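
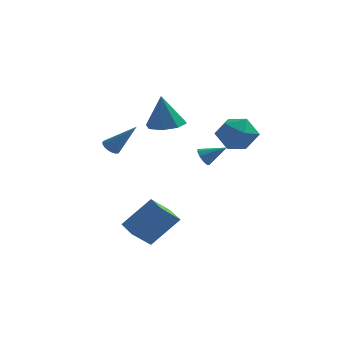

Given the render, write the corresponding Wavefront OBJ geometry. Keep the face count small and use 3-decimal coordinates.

v 1.479 2.139 0.507
v 1.736 2.412 0.038
v 2.661 2.241 1.213
v 1.584 2.673 0.254
v 1.392 2.729 0.567
v 1.234 2.56 0.856
v 1.169 2.23 1.012
v 1.223 1.865 0.975
v 1.375 1.604 0.76
v 1.567 1.548 0.447
v 1.725 1.717 0.158
v 1.79 2.047 0.001
v -1.001 -3.555 -2.711
v 0.33 -2.89 -1.173
v -1.7 -2.655 -2.496
v -0.369 -1.99 -0.957
v -0.231 -2.71 -3.743
v 1.1 -2.045 -2.204
v -0.93 -1.81 -3.527
v 0.401 -1.145 -1.989
v -2.93 0.509 1.484
v -2.616 0.176 1.179
v -1.59 0.371 3.016
v -2.53 0.399 1.124
v -2.523 0.643 1.14
v -2.597 0.86 1.224
v -2.737 1.008 1.36
v -2.915 1.058 1.52
v -3.096 0.998 1.674
v -3.245 0.842 1.789
v -3.331 0.619 1.845
v -3.338 0.375 1.829
v -3.264 0.158 1.745
v -3.124 0.01 1.609
v -2.946 -0.04 1.448
v -2.765 0.02 1.295
v 2.516 4.069 1.478
v 3.529 4.138 2.154
v 2.551 2.102 1.626
v 3.564 2.171 2.302
v 2.502 2.563 2.754
v 2.48 3.78 2.663
v 3.6 2.46 1.117
v 3.578 3.677 1.026
v 4.199 3.144 1.931
v 3.52 3.208 2.942
v 2.56 3.032 0.838
v 1.881 3.096 1.849
v -0.445 2.219 2.654
v 0.606 2.213 2.788
v -0.695 2.121 4.606
v 0.298 2.964 2.787
v -0.446 3.278 2.708
v -1.189 2.972 2.597
v -1.497 2.226 2.52
v -1.188 1.475 2.521
v -0.445 1.161 2.601
v 0.299 1.466 2.711
f 2 1 4
f 2 4 3
f 4 1 5
f 4 5 3
f 5 1 6
f 5 6 3
f 6 1 7
f 6 7 3
f 7 1 8
f 7 8 3
f 8 1 9
f 8 9 3
f 9 1 10
f 9 10 3
f 10 1 11
f 10 11 3
f 11 1 12
f 11 12 3
f 12 1 2
f 12 2 3
f 14 16 13
f 17 14 13
f 13 16 15
f 15 17 13
f 14 20 16
f 18 14 17
f 18 20 14
f 16 20 15
f 19 17 15
f 15 20 19
f 19 18 17
f 20 18 19
f 22 21 24
f 22 24 23
f 24 21 25
f 24 25 23
f 25 21 26
f 25 26 23
f 26 21 27
f 26 27 23
f 27 21 28
f 27 28 23
f 28 21 29
f 28 29 23
f 29 21 30
f 29 30 23
f 30 21 31
f 30 31 23
f 31 21 32
f 31 32 23
f 32 21 33
f 32 33 23
f 33 21 34
f 33 34 23
f 34 21 35
f 34 35 23
f 35 21 36
f 35 36 23
f 36 21 22
f 36 22 23
f 37 48 42
f 37 42 38
f 37 38 44
f 37 44 47
f 37 47 48
f 38 42 46
f 42 48 41
f 48 47 39
f 47 44 43
f 44 38 45
f 40 46 41
f 40 41 39
f 40 39 43
f 40 43 45
f 40 45 46
f 41 46 42
f 39 41 48
f 43 39 47
f 45 43 44
f 46 45 38
f 50 49 52
f 50 52 51
f 52 49 53
f 52 53 51
f 53 49 54
f 53 54 51
f 54 49 55
f 54 55 51
f 55 49 56
f 55 56 51
f 56 49 57
f 56 57 51
f 57 49 58
f 57 58 51
f 58 49 50
f 58 50 51



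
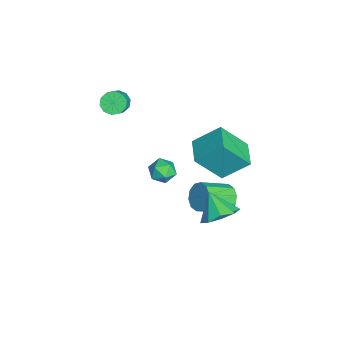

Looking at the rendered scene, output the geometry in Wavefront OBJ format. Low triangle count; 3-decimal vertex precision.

v 2.832 3.259 -1.272
v 3.65 3.301 -0.6
v 1.968 2.741 -0.188
v 3.288 3.929 -0.588
v 2.712 4.243 -0.897
v 2.192 4.097 -1.381
v 1.972 3.559 -1.814
v 2.154 2.881 -1.993
v 2.653 2.379 -1.835
v 3.236 2.29 -1.414
v 3.63 2.654 -0.926
v -0.127 3.767 -3.152
v 0.44 3.636 -3.758
v 1.014 2.203 -2.914
v 0.447 2.333 -2.308
v 0.659 3.937 -3.396
v 1.232 2.504 -2.552
v 0.577 4.173 -2.941
v 1.151 2.739 -2.096
v 0.227 4.254 -2.566
v 0.801 2.82 -1.722
v -0.258 4.148 -2.416
v 0.315 2.715 -1.571
v -0.694 3.897 -2.546
v -0.12 2.464 -1.702
v -0.912 3.596 -2.908
v -0.339 2.163 -2.064
v -0.831 3.361 -3.364
v -0.257 1.927 -2.519
v -0.481 3.28 -3.738
v 0.093 1.846 -2.894
v 0.005 3.385 -3.889
v 0.578 1.952 -3.044
v -0.933 2.054 0.931
v -0.91 3.459 2.088
v -1.095 3.425 -0.73
v -1.072 4.83 0.427
v 0.552 2.11 0.833
v 0.575 3.515 1.99
v 0.39 3.481 -0.828
v 0.413 4.886 0.329
v -2.394 -1.61 2.839
v -1.946 -1.708 2.336
v -0.859 -1.887 3.339
v -1.306 -1.79 3.841
v -1.958 -1.297 2.422
v -0.87 -1.476 3.424
v -2.135 -1.005 2.667
v -1.048 -1.185 3.669
v -2.412 -0.945 2.977
v -1.324 -1.124 3.98
v -2.681 -1.139 3.235
v -1.594 -1.318 4.238
v -2.841 -1.513 3.341
v -1.754 -1.692 4.344
v -2.83 -1.924 3.256
v -1.742 -2.103 4.258
v -2.652 -2.215 3.011
v -1.565 -2.395 4.013
v -2.376 -2.276 2.7
v -1.288 -2.455 3.703
v -2.106 -2.082 2.442
v -1.019 -2.261 3.445
v 1.55 0.881 0.925
v 2.051 1.187 1.402
v 1.589 -0.167 1.558
v 2.09 0.139 2.035
v 1.373 0.383 2.03
v 1.349 1.031 1.639
v 2.291 -0.011 1.321
v 2.267 0.637 0.93
v 2.509 0.636 1.648
v 1.941 0.88 2.086
v 1.699 0.14 0.874
v 1.131 0.384 1.312
f 2 1 4
f 2 4 3
f 4 1 5
f 4 5 3
f 5 1 6
f 5 6 3
f 6 1 7
f 6 7 3
f 7 1 8
f 7 8 3
f 8 1 9
f 8 9 3
f 9 1 10
f 9 10 3
f 10 1 11
f 10 11 3
f 11 1 2
f 11 2 3
f 13 12 16
f 13 16 14
f 14 16 17
f 14 17 15
f 16 12 18
f 16 18 17
f 17 18 19
f 17 19 15
f 18 12 20
f 18 20 19
f 19 20 21
f 19 21 15
f 20 12 22
f 20 22 21
f 21 22 23
f 21 23 15
f 22 12 24
f 22 24 23
f 23 24 25
f 23 25 15
f 24 12 26
f 24 26 25
f 25 26 27
f 25 27 15
f 26 12 28
f 26 28 27
f 27 28 29
f 27 29 15
f 28 12 30
f 28 30 29
f 29 30 31
f 29 31 15
f 30 12 32
f 30 32 31
f 31 32 33
f 31 33 15
f 32 12 13
f 32 13 33
f 33 13 14
f 33 14 15
f 35 37 34
f 38 35 34
f 34 37 36
f 36 38 34
f 35 41 37
f 39 35 38
f 39 41 35
f 37 41 36
f 40 38 36
f 36 41 40
f 40 39 38
f 41 39 40
f 43 42 46
f 43 46 44
f 44 46 47
f 44 47 45
f 46 42 48
f 46 48 47
f 47 48 49
f 47 49 45
f 48 42 50
f 48 50 49
f 49 50 51
f 49 51 45
f 50 42 52
f 50 52 51
f 51 52 53
f 51 53 45
f 52 42 54
f 52 54 53
f 53 54 55
f 53 55 45
f 54 42 56
f 54 56 55
f 55 56 57
f 55 57 45
f 56 42 58
f 56 58 57
f 57 58 59
f 57 59 45
f 58 42 60
f 58 60 59
f 59 60 61
f 59 61 45
f 60 42 62
f 60 62 61
f 61 62 63
f 61 63 45
f 62 42 43
f 62 43 63
f 63 43 44
f 63 44 45
f 64 75 69
f 64 69 65
f 64 65 71
f 64 71 74
f 64 74 75
f 65 69 73
f 69 75 68
f 75 74 66
f 74 71 70
f 71 65 72
f 67 73 68
f 67 68 66
f 67 66 70
f 67 70 72
f 67 72 73
f 68 73 69
f 66 68 75
f 70 66 74
f 72 70 71
f 73 72 65



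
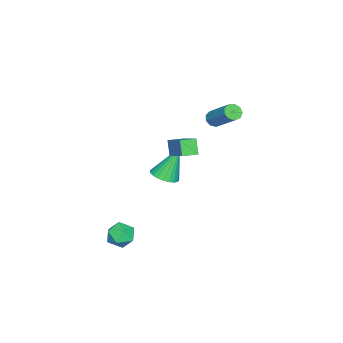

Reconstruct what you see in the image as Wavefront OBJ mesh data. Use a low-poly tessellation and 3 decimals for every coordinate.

v 1.808 -1.489 2.175
v 1.399 -1.778 2.994
v 1.23 -0.87 2.104
v 0.821 -1.159 2.923
v 2.899 -0.361 3.117
v 2.49 -0.65 3.936
v 2.321 0.258 3.046
v 1.912 -0.031 3.865
v -4.123 -1.472 1.432
v -3.675 -1.771 1.467
v -2.868 -0.407 2.783
v -3.317 -0.108 2.748
v -3.642 -1.526 1.193
v -2.836 -0.162 2.509
v -3.834 -1.255 1.03
v -3.028 0.109 2.346
v -4.162 -1.086 1.056
v -3.355 0.278 2.372
v -4.471 -1.098 1.257
v -3.665 0.266 2.574
v -4.618 -1.284 1.541
v -3.811 0.08 2.857
v -4.533 -1.559 1.773
v -3.726 -0.195 3.089
v -4.256 -1.793 1.846
v -3.45 -0.428 3.162
v -3.917 -1.876 1.725
v -3.111 -0.512 3.041
v 3.508 -3.266 -2.839
v 3.977 -3.456 -3.524
v 2.383 -3.744 -3.476
v 2.852 -3.934 -4.161
v 2.953 -4.375 -3.439
v 3.648 -4.08 -3.046
v 2.712 -3.12 -3.954
v 3.407 -2.825 -3.561
v 3.485 -3.366 -4.213
v 3.634 -4.142 -3.895
v 2.726 -3.058 -3.105
v 2.875 -3.834 -2.787
v -1.541 -3.229 -1.896
v -0.899 -2.706 -1.846
v -2.179 -2.631 0.036
v -1.125 -2.516 -1.979
v -1.415 -2.435 -2.1
v -1.723 -2.474 -2.189
v -2.004 -2.629 -2.234
v -2.215 -2.875 -2.228
v -2.323 -3.175 -2.17
v -2.312 -3.483 -2.071
v -2.183 -3.753 -1.945
v -1.957 -3.942 -1.812
v -1.668 -4.024 -1.691
v -1.359 -3.984 -1.602
v -1.078 -3.829 -1.557
v -0.868 -3.583 -1.564
v -0.76 -3.283 -1.621
v -0.771 -2.975 -1.72
f 2 4 1
f 5 2 1
f 1 4 3
f 3 5 1
f 2 8 4
f 6 2 5
f 6 8 2
f 4 8 3
f 7 5 3
f 3 8 7
f 7 6 5
f 8 6 7
f 10 9 13
f 10 13 11
f 11 13 14
f 11 14 12
f 13 9 15
f 13 15 14
f 14 15 16
f 14 16 12
f 15 9 17
f 15 17 16
f 16 17 18
f 16 18 12
f 17 9 19
f 17 19 18
f 18 19 20
f 18 20 12
f 19 9 21
f 19 21 20
f 20 21 22
f 20 22 12
f 21 9 23
f 21 23 22
f 22 23 24
f 22 24 12
f 23 9 25
f 23 25 24
f 24 25 26
f 24 26 12
f 25 9 27
f 25 27 26
f 26 27 28
f 26 28 12
f 27 9 10
f 27 10 28
f 28 10 11
f 28 11 12
f 29 40 34
f 29 34 30
f 29 30 36
f 29 36 39
f 29 39 40
f 30 34 38
f 34 40 33
f 40 39 31
f 39 36 35
f 36 30 37
f 32 38 33
f 32 33 31
f 32 31 35
f 32 35 37
f 32 37 38
f 33 38 34
f 31 33 40
f 35 31 39
f 37 35 36
f 38 37 30
f 42 41 44
f 42 44 43
f 44 41 45
f 44 45 43
f 45 41 46
f 45 46 43
f 46 41 47
f 46 47 43
f 47 41 48
f 47 48 43
f 48 41 49
f 48 49 43
f 49 41 50
f 49 50 43
f 50 41 51
f 50 51 43
f 51 41 52
f 51 52 43
f 52 41 53
f 52 53 43
f 53 41 54
f 53 54 43
f 54 41 55
f 54 55 43
f 55 41 56
f 55 56 43
f 56 41 57
f 56 57 43
f 57 41 58
f 57 58 43
f 58 41 42
f 58 42 43



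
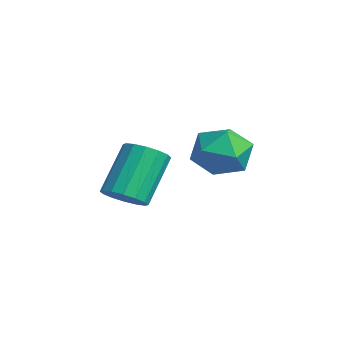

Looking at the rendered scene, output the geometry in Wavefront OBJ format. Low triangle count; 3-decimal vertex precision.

v -0.263 0.488 1.745
v 0.444 0.623 1.988
v -0.269 1.566 3.539
v -0.977 1.432 3.295
v 0.354 0.93 1.76
v -0.359 1.874 3.31
v 0.1 1.119 1.527
v -0.613 2.063 3.078
v -0.253 1.139 1.353
v -0.966 2.083 2.904
v -0.608 0.985 1.284
v -1.321 1.929 2.834
v -0.871 0.697 1.338
v -1.584 1.641 2.889
v -0.971 0.354 1.501
v -1.684 1.297 3.052
v -0.881 0.046 1.73
v -1.594 0.99 3.28
v -0.627 -0.143 1.962
v -1.34 0.801 3.513
v -0.274 -0.163 2.136
v -0.987 0.781 3.687
v 0.081 -0.009 2.206
v -0.632 0.935 3.756
v 0.344 0.279 2.151
v -0.369 1.223 3.702
v -1.98 4.445 3.504
v -1.062 4.861 3.137
v -1.758 3.059 2.483
v -0.84 3.475 2.116
v -0.907 3.133 3.131
v -1.043 3.99 3.761
v -1.777 3.93 1.859
v -1.913 4.787 2.489
v -0.936 4.543 2.12
v -0.399 4.051 2.906
v -2.421 3.869 2.714
v -1.884 3.377 3.5
f 2 1 5
f 2 5 3
f 3 5 6
f 3 6 4
f 5 1 7
f 5 7 6
f 6 7 8
f 6 8 4
f 7 1 9
f 7 9 8
f 8 9 10
f 8 10 4
f 9 1 11
f 9 11 10
f 10 11 12
f 10 12 4
f 11 1 13
f 11 13 12
f 12 13 14
f 12 14 4
f 13 1 15
f 13 15 14
f 14 15 16
f 14 16 4
f 15 1 17
f 15 17 16
f 16 17 18
f 16 18 4
f 17 1 19
f 17 19 18
f 18 19 20
f 18 20 4
f 19 1 21
f 19 21 20
f 20 21 22
f 20 22 4
f 21 1 23
f 21 23 22
f 22 23 24
f 22 24 4
f 23 1 25
f 23 25 24
f 24 25 26
f 24 26 4
f 25 1 2
f 25 2 26
f 26 2 3
f 26 3 4
f 27 38 32
f 27 32 28
f 27 28 34
f 27 34 37
f 27 37 38
f 28 32 36
f 32 38 31
f 38 37 29
f 37 34 33
f 34 28 35
f 30 36 31
f 30 31 29
f 30 29 33
f 30 33 35
f 30 35 36
f 31 36 32
f 29 31 38
f 33 29 37
f 35 33 34
f 36 35 28



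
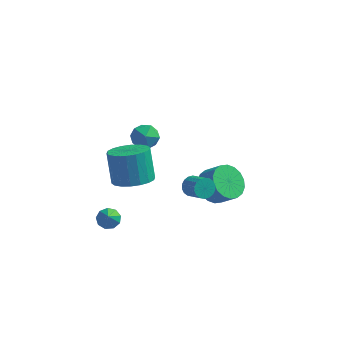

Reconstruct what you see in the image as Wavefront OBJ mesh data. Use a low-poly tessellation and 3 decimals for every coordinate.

v -0.67 -1.148 -2.122
v -0.042 -1.885 -1.667
v -0.501 -1.249 -0.003
v -1.13 -0.512 -0.458
v 0.253 -1.516 -1.727
v -0.206 -0.881 -0.062
v 0.366 -1.074 -1.864
v -0.094 -0.439 -0.2
v 0.273 -0.647 -2.053
v -0.187 -0.012 -0.389
v -0.007 -0.319 -2.256
v -0.466 0.317 -0.591
v -0.418 -0.155 -2.432
v -0.877 0.48 -0.767
v -0.879 -0.188 -2.546
v -1.338 0.448 -0.882
v -1.299 -0.411 -2.577
v -1.758 0.225 -0.913
v -1.594 -0.779 -2.518
v -2.053 -0.144 -0.853
v -1.706 -1.221 -2.38
v -2.166 -0.586 -0.716
v -1.613 -1.648 -2.191
v -2.073 -1.013 -0.527
v -1.334 -1.977 -1.989
v -1.793 -1.341 -0.324
v -0.923 -2.14 -1.813
v -1.382 -1.505 -0.148
v -0.462 -2.108 -1.698
v -0.921 -1.472 -0.034
v 3.05 -0.026 -2.513
v 3.738 -0.042 -3.253
v 4.578 -0.25 -2.466
v 3.89 -0.234 -1.727
v 3.731 0.391 -3.131
v 4.572 0.183 -2.344
v 3.59 0.741 -2.888
v 4.43 0.533 -2.101
v 3.341 0.939 -2.57
v 4.182 0.731 -1.783
v 3.035 0.946 -2.241
v 3.876 0.738 -1.454
v 2.732 0.761 -1.966
v 3.572 0.553 -1.179
v 2.491 0.419 -1.799
v 3.332 0.211 -1.012
v 2.362 -0.01 -1.774
v 3.202 -0.218 -0.987
v 2.368 -0.443 -1.896
v 3.209 -0.651 -1.109
v 2.51 -0.793 -2.139
v 3.35 -1.001 -1.352
v 2.758 -0.991 -2.457
v 3.599 -1.199 -1.67
v 3.064 -0.998 -2.786
v 3.905 -1.206 -1.999
v 3.368 -0.813 -3.061
v 4.208 -1.021 -2.274
v 3.608 -0.471 -3.228
v 4.449 -0.679 -2.441
v -1.294 -3.041 -3.627
v -0.708 -3.054 -3.795
v -1.086 -3.639 -2.853
v -0.773 -2.737 -3.531
v -1.083 -2.562 -3.313
v -1.491 -2.611 -3.241
v -1.807 -2.861 -3.35
v -1.883 -3.195 -3.588
v -1.683 -3.457 -3.844
v -1.301 -3.524 -3.999
v -0.916 -3.365 -3.979
v 2.32 -1.096 -1.761
v 2.7 -0.995 -2.215
v 3.499 -1.563 -1.673
v 3.12 -1.664 -1.219
v 2.741 -0.785 -2.055
v 3.54 -1.353 -1.514
v 2.699 -0.637 -1.837
v 3.498 -1.205 -1.296
v 2.582 -0.579 -1.604
v 3.381 -1.147 -1.063
v 2.413 -0.624 -1.402
v 3.212 -1.192 -0.861
v 2.226 -0.762 -1.271
v 3.025 -1.33 -0.73
v 2.058 -0.967 -1.237
v 2.857 -1.535 -0.696
v 1.941 -1.197 -1.307
v 2.74 -1.765 -0.765
v 1.9 -1.407 -1.466
v 2.699 -1.975 -0.925
v 1.942 -1.555 -1.684
v 2.741 -2.123 -1.143
v 2.059 -1.613 -1.917
v 2.858 -2.181 -1.376
v 2.228 -1.568 -2.119
v 3.027 -2.136 -1.578
v 2.415 -1.43 -2.25
v 3.214 -1.998 -1.709
v 2.583 -1.225 -2.284
v 3.382 -1.793 -1.743
v -2.02 4.445 -3.737
v -1.26 4.001 -3.817
v -2.32 3.719 -2.543
v -1.56 3.275 -2.623
v -1.55 4.135 -2.424
v -1.365 4.584 -3.161
v -2.215 3.136 -3.199
v -2.03 3.585 -3.936
v -1.381 3.192 -3.484
v -0.97 3.81 -3.005
v -2.61 3.91 -3.355
v -2.199 4.528 -2.876
f 2 1 5
f 2 5 3
f 3 5 6
f 3 6 4
f 5 1 7
f 5 7 6
f 6 7 8
f 6 8 4
f 7 1 9
f 7 9 8
f 8 9 10
f 8 10 4
f 9 1 11
f 9 11 10
f 10 11 12
f 10 12 4
f 11 1 13
f 11 13 12
f 12 13 14
f 12 14 4
f 13 1 15
f 13 15 14
f 14 15 16
f 14 16 4
f 15 1 17
f 15 17 16
f 16 17 18
f 16 18 4
f 17 1 19
f 17 19 18
f 18 19 20
f 18 20 4
f 19 1 21
f 19 21 20
f 20 21 22
f 20 22 4
f 21 1 23
f 21 23 22
f 22 23 24
f 22 24 4
f 23 1 25
f 23 25 24
f 24 25 26
f 24 26 4
f 25 1 27
f 25 27 26
f 26 27 28
f 26 28 4
f 27 1 29
f 27 29 28
f 28 29 30
f 28 30 4
f 29 1 2
f 29 2 30
f 30 2 3
f 30 3 4
f 32 31 35
f 32 35 33
f 33 35 36
f 33 36 34
f 35 31 37
f 35 37 36
f 36 37 38
f 36 38 34
f 37 31 39
f 37 39 38
f 38 39 40
f 38 40 34
f 39 31 41
f 39 41 40
f 40 41 42
f 40 42 34
f 41 31 43
f 41 43 42
f 42 43 44
f 42 44 34
f 43 31 45
f 43 45 44
f 44 45 46
f 44 46 34
f 45 31 47
f 45 47 46
f 46 47 48
f 46 48 34
f 47 31 49
f 47 49 48
f 48 49 50
f 48 50 34
f 49 31 51
f 49 51 50
f 50 51 52
f 50 52 34
f 51 31 53
f 51 53 52
f 52 53 54
f 52 54 34
f 53 31 55
f 53 55 54
f 54 55 56
f 54 56 34
f 55 31 57
f 55 57 56
f 56 57 58
f 56 58 34
f 57 31 59
f 57 59 58
f 58 59 60
f 58 60 34
f 59 31 32
f 59 32 60
f 60 32 33
f 60 33 34
f 62 61 64
f 62 64 63
f 64 61 65
f 64 65 63
f 65 61 66
f 65 66 63
f 66 61 67
f 66 67 63
f 67 61 68
f 67 68 63
f 68 61 69
f 68 69 63
f 69 61 70
f 69 70 63
f 70 61 71
f 70 71 63
f 71 61 62
f 71 62 63
f 73 72 76
f 73 76 74
f 74 76 77
f 74 77 75
f 76 72 78
f 76 78 77
f 77 78 79
f 77 79 75
f 78 72 80
f 78 80 79
f 79 80 81
f 79 81 75
f 80 72 82
f 80 82 81
f 81 82 83
f 81 83 75
f 82 72 84
f 82 84 83
f 83 84 85
f 83 85 75
f 84 72 86
f 84 86 85
f 85 86 87
f 85 87 75
f 86 72 88
f 86 88 87
f 87 88 89
f 87 89 75
f 88 72 90
f 88 90 89
f 89 90 91
f 89 91 75
f 90 72 92
f 90 92 91
f 91 92 93
f 91 93 75
f 92 72 94
f 92 94 93
f 93 94 95
f 93 95 75
f 94 72 96
f 94 96 95
f 95 96 97
f 95 97 75
f 96 72 98
f 96 98 97
f 97 98 99
f 97 99 75
f 98 72 100
f 98 100 99
f 99 100 101
f 99 101 75
f 100 72 73
f 100 73 101
f 101 73 74
f 101 74 75
f 102 113 107
f 102 107 103
f 102 103 109
f 102 109 112
f 102 112 113
f 103 107 111
f 107 113 106
f 113 112 104
f 112 109 108
f 109 103 110
f 105 111 106
f 105 106 104
f 105 104 108
f 105 108 110
f 105 110 111
f 106 111 107
f 104 106 113
f 108 104 112
f 110 108 109
f 111 110 103



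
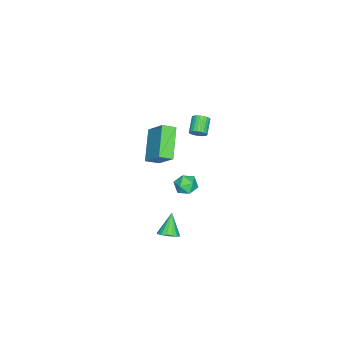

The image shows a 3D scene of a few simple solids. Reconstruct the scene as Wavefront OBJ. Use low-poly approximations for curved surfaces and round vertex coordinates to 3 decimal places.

v -3.457 -0.828 0.898
v -3.242 -0.586 1.331
v -4.188 -0.79 1.914
v -4.403 -1.032 1.482
v -3.336 -0.424 1.235
v -4.282 -0.628 1.819
v -3.449 -0.323 1.088
v -4.395 -0.527 1.672
v -3.562 -0.299 0.913
v -4.508 -0.503 1.496
v -3.66 -0.355 0.735
v -4.606 -0.559 1.318
v -3.727 -0.484 0.582
v -4.673 -0.688 1.165
v -3.752 -0.665 0.477
v -4.698 -0.869 1.06
v -3.733 -0.87 0.436
v -4.679 -1.074 1.019
v -3.672 -1.07 0.466
v -4.618 -1.274 1.049
v -3.578 -1.232 0.561
v -4.524 -1.436 1.145
v -3.465 -1.333 0.708
v -4.411 -1.537 1.292
v -3.352 -1.357 0.884
v -4.298 -1.561 1.467
v -3.254 -1.301 1.062
v -4.2 -1.505 1.645
v -3.187 -1.172 1.215
v -4.133 -1.376 1.798
v -3.162 -0.991 1.32
v -4.108 -1.195 1.903
v -3.181 -0.786 1.361
v -4.127 -0.99 1.944
v -1.129 -2.047 2.615
v -0.545 -0.948 3.916
v 0.55 -1.518 1.415
v 1.133 -0.419 2.716
v -0.673 -2.701 2.964
v -0.09 -1.602 4.265
v 1.005 -2.172 1.764
v 1.589 -1.073 3.065
v 4.186 0.593 -0.954
v 4.562 0.972 -0.601
v 3.314 0.427 0.154
v 4.363 1.166 -0.729
v 4.122 1.229 -0.909
v 3.897 1.146 -1.099
v 3.737 0.936 -1.255
v 3.68 0.649 -1.343
v 3.739 0.348 -1.342
v 3.901 0.104 -1.252
v 4.127 -0.029 -1.094
v 4.367 -0.018 -0.904
v 4.566 0.132 -0.725
v 4.677 0.388 -0.599
v 4.676 0.691 -0.554
v -1.767 -0.354 -1.45
v -1.409 0.047 -1.997
v -1.031 -1.327 -1.683
v -0.673 -0.926 -2.23
v -0.585 -0.733 -1.493
v -1.039 -0.131 -1.349
v -1.401 -1.149 -2.331
v -1.855 -0.547 -2.187
v -1.183 -0.444 -2.542
v -0.678 -0.186 -2.024
v -1.762 -1.094 -1.656
v -1.257 -0.836 -1.138
f 2 1 5
f 2 5 3
f 3 5 6
f 3 6 4
f 5 1 7
f 5 7 6
f 6 7 8
f 6 8 4
f 7 1 9
f 7 9 8
f 8 9 10
f 8 10 4
f 9 1 11
f 9 11 10
f 10 11 12
f 10 12 4
f 11 1 13
f 11 13 12
f 12 13 14
f 12 14 4
f 13 1 15
f 13 15 14
f 14 15 16
f 14 16 4
f 15 1 17
f 15 17 16
f 16 17 18
f 16 18 4
f 17 1 19
f 17 19 18
f 18 19 20
f 18 20 4
f 19 1 21
f 19 21 20
f 20 21 22
f 20 22 4
f 21 1 23
f 21 23 22
f 22 23 24
f 22 24 4
f 23 1 25
f 23 25 24
f 24 25 26
f 24 26 4
f 25 1 27
f 25 27 26
f 26 27 28
f 26 28 4
f 27 1 29
f 27 29 28
f 28 29 30
f 28 30 4
f 29 1 31
f 29 31 30
f 30 31 32
f 30 32 4
f 31 1 33
f 31 33 32
f 32 33 34
f 32 34 4
f 33 1 2
f 33 2 34
f 34 2 3
f 34 3 4
f 36 38 35
f 39 36 35
f 35 38 37
f 37 39 35
f 36 42 38
f 40 36 39
f 40 42 36
f 38 42 37
f 41 39 37
f 37 42 41
f 41 40 39
f 42 40 41
f 44 43 46
f 44 46 45
f 46 43 47
f 46 47 45
f 47 43 48
f 47 48 45
f 48 43 49
f 48 49 45
f 49 43 50
f 49 50 45
f 50 43 51
f 50 51 45
f 51 43 52
f 51 52 45
f 52 43 53
f 52 53 45
f 53 43 54
f 53 54 45
f 54 43 55
f 54 55 45
f 55 43 56
f 55 56 45
f 56 43 57
f 56 57 45
f 57 43 44
f 57 44 45
f 58 69 63
f 58 63 59
f 58 59 65
f 58 65 68
f 58 68 69
f 59 63 67
f 63 69 62
f 69 68 60
f 68 65 64
f 65 59 66
f 61 67 62
f 61 62 60
f 61 60 64
f 61 64 66
f 61 66 67
f 62 67 63
f 60 62 69
f 64 60 68
f 66 64 65
f 67 66 59



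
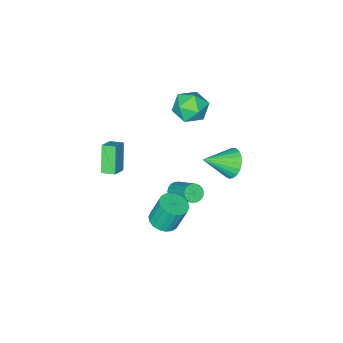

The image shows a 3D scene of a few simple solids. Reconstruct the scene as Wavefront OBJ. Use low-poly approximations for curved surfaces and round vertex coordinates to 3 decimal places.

v -0.723 3.623 1.438
v -0.21 3.673 0.605
v 0.783 2.897 2.322
v -0.133 4.036 0.773
v -0.159 4.328 1.057
v -0.282 4.497 1.406
v -0.481 4.516 1.761
v -0.722 4.38 2.06
v -0.963 4.113 2.252
v -1.163 3.762 2.303
v -1.286 3.386 2.205
v -1.312 3.051 1.974
v -1.236 2.815 1.65
v -1.071 2.719 1.29
v -0.846 2.779 0.956
v -0.6 2.985 0.705
v -0.375 3.301 0.581
v 3.87 3.116 -0.823
v 4.696 3.202 -0.64
v 4.296 3.629 0.966
v 3.47 3.544 0.783
v 4.599 3.549 -0.757
v 4.199 3.976 0.85
v 4.358 3.81 -0.886
v 3.958 4.237 0.721
v 4.02 3.934 -1.003
v 3.62 4.361 0.604
v 3.653 3.896 -1.085
v 3.253 4.323 0.522
v 3.328 3.703 -1.114
v 2.928 4.13 0.492
v 3.111 3.395 -1.086
v 2.711 3.822 0.52
v 3.044 3.031 -1.006
v 2.644 3.458 0.6
v 3.141 2.684 -0.89
v 2.741 3.111 0.717
v 3.382 2.423 -0.761
v 2.982 2.85 0.846
v 3.72 2.299 -0.644
v 3.32 2.726 0.963
v 4.087 2.337 -0.562
v 3.687 2.764 1.045
v 4.412 2.53 -0.532
v 4.012 2.957 1.074
v 4.629 2.838 -0.56
v 4.229 3.265 1.046
v -0.545 -0.532 -4.577
v 0.005 -0.752 -4.394
v 0.215 0.872 -3.079
v -0.335 1.092 -3.263
v 0.071 -0.588 -4.607
v 0.282 1.035 -3.292
v 0.016 -0.414 -4.813
v 0.227 1.21 -3.498
v -0.151 -0.263 -4.973
v 0.06 1.361 -3.658
v -0.395 -0.165 -5.054
v -0.185 1.459 -3.739
v -0.67 -0.14 -5.041
v -0.459 1.484 -3.726
v -0.92 -0.192 -4.937
v -0.709 1.431 -3.622
v -1.095 -0.312 -4.761
v -0.885 1.312 -3.446
v -1.162 -0.475 -4.548
v -0.951 1.148 -3.233
v -1.107 -0.65 -4.342
v -0.896 0.974 -3.027
v -0.94 -0.801 -4.182
v -0.729 0.823 -2.867
v -0.695 -0.899 -4.101
v -0.485 0.725 -2.786
v -0.421 -0.924 -4.114
v -0.21 0.7 -2.799
v -0.171 -0.871 -4.218
v 0.04 0.752 -2.903
v 0.929 -4.599 -1.823
v 1.841 -4.242 -1.239
v 0.533 -3.854 -1.659
v 1.444 -3.497 -1.075
v 1.656 -3.863 -3.405
v 2.567 -3.506 -2.821
v 1.259 -3.118 -3.241
v 2.171 -2.761 -2.657
v -3.47 -1.86 -0.073
v -2.852 -2.851 0.145
v -4.708 -2.869 -1.145
v -4.09 -3.86 -0.927
v -4.702 -3.337 -0.053
v -3.937 -2.713 0.609
v -3.623 -3.007 -1.609
v -2.858 -2.383 -0.947
v -2.946 -3.56 -0.804
v -3.613 -3.764 0.158
v -3.947 -1.956 -1.158
v -4.614 -2.16 -0.196
f 2 1 4
f 2 4 3
f 4 1 5
f 4 5 3
f 5 1 6
f 5 6 3
f 6 1 7
f 6 7 3
f 7 1 8
f 7 8 3
f 8 1 9
f 8 9 3
f 9 1 10
f 9 10 3
f 10 1 11
f 10 11 3
f 11 1 12
f 11 12 3
f 12 1 13
f 12 13 3
f 13 1 14
f 13 14 3
f 14 1 15
f 14 15 3
f 15 1 16
f 15 16 3
f 16 1 17
f 16 17 3
f 17 1 2
f 17 2 3
f 19 18 22
f 19 22 20
f 20 22 23
f 20 23 21
f 22 18 24
f 22 24 23
f 23 24 25
f 23 25 21
f 24 18 26
f 24 26 25
f 25 26 27
f 25 27 21
f 26 18 28
f 26 28 27
f 27 28 29
f 27 29 21
f 28 18 30
f 28 30 29
f 29 30 31
f 29 31 21
f 30 18 32
f 30 32 31
f 31 32 33
f 31 33 21
f 32 18 34
f 32 34 33
f 33 34 35
f 33 35 21
f 34 18 36
f 34 36 35
f 35 36 37
f 35 37 21
f 36 18 38
f 36 38 37
f 37 38 39
f 37 39 21
f 38 18 40
f 38 40 39
f 39 40 41
f 39 41 21
f 40 18 42
f 40 42 41
f 41 42 43
f 41 43 21
f 42 18 44
f 42 44 43
f 43 44 45
f 43 45 21
f 44 18 46
f 44 46 45
f 45 46 47
f 45 47 21
f 46 18 19
f 46 19 47
f 47 19 20
f 47 20 21
f 49 48 52
f 49 52 50
f 50 52 53
f 50 53 51
f 52 48 54
f 52 54 53
f 53 54 55
f 53 55 51
f 54 48 56
f 54 56 55
f 55 56 57
f 55 57 51
f 56 48 58
f 56 58 57
f 57 58 59
f 57 59 51
f 58 48 60
f 58 60 59
f 59 60 61
f 59 61 51
f 60 48 62
f 60 62 61
f 61 62 63
f 61 63 51
f 62 48 64
f 62 64 63
f 63 64 65
f 63 65 51
f 64 48 66
f 64 66 65
f 65 66 67
f 65 67 51
f 66 48 68
f 66 68 67
f 67 68 69
f 67 69 51
f 68 48 70
f 68 70 69
f 69 70 71
f 69 71 51
f 70 48 72
f 70 72 71
f 71 72 73
f 71 73 51
f 72 48 74
f 72 74 73
f 73 74 75
f 73 75 51
f 74 48 76
f 74 76 75
f 75 76 77
f 75 77 51
f 76 48 49
f 76 49 77
f 77 49 50
f 77 50 51
f 79 81 78
f 82 79 78
f 78 81 80
f 80 82 78
f 79 85 81
f 83 79 82
f 83 85 79
f 81 85 80
f 84 82 80
f 80 85 84
f 84 83 82
f 85 83 84
f 86 97 91
f 86 91 87
f 86 87 93
f 86 93 96
f 86 96 97
f 87 91 95
f 91 97 90
f 97 96 88
f 96 93 92
f 93 87 94
f 89 95 90
f 89 90 88
f 89 88 92
f 89 92 94
f 89 94 95
f 90 95 91
f 88 90 97
f 92 88 96
f 94 92 93
f 95 94 87



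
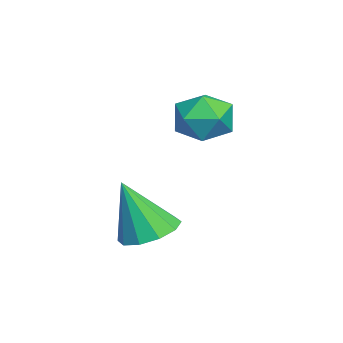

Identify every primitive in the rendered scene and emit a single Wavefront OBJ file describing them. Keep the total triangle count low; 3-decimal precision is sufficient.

v -2.376 1.121 3.773
v -1.596 0.86 3.55
v -2.924 0.02 3.15
v -2.144 -0.241 2.927
v -2.381 -0.257 3.745
v -2.042 0.424 4.13
v -2.478 0.456 2.57
v -2.139 1.137 2.955
v -1.66 0.449 2.806
v -1.6 0.008 3.533
v -2.92 0.872 3.167
v -2.86 0.431 3.894
v -0.05 -0.646 0.494
v 0.354 -0.004 0.748
v -0.01 -1.294 2.066
v -0.129 0.089 0.799
v -0.582 -0.099 0.734
v -0.832 -0.495 0.577
v -0.783 -0.95 0.388
v -0.455 -1.288 0.24
v 0.028 -1.382 0.189
v 0.481 -1.194 0.255
v 0.731 -0.797 0.412
v 0.682 -0.343 0.6
f 1 12 6
f 1 6 2
f 1 2 8
f 1 8 11
f 1 11 12
f 2 6 10
f 6 12 5
f 12 11 3
f 11 8 7
f 8 2 9
f 4 10 5
f 4 5 3
f 4 3 7
f 4 7 9
f 4 9 10
f 5 10 6
f 3 5 12
f 7 3 11
f 9 7 8
f 10 9 2
f 14 13 16
f 14 16 15
f 16 13 17
f 16 17 15
f 17 13 18
f 17 18 15
f 18 13 19
f 18 19 15
f 19 13 20
f 19 20 15
f 20 13 21
f 20 21 15
f 21 13 22
f 21 22 15
f 22 13 23
f 22 23 15
f 23 13 24
f 23 24 15
f 24 13 14
f 24 14 15



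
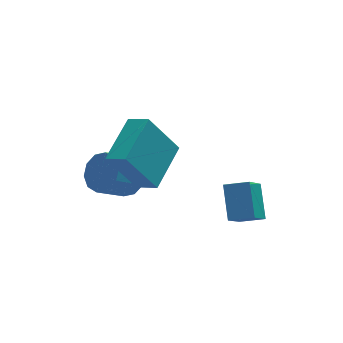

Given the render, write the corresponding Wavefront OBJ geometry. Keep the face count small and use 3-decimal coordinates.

v -0.784 -0.515 -4.331
v -0.287 -0.913 -3.881
v -1.258 -1.243 -3.099
v -1.756 -0.845 -3.549
v -0.308 -0.461 -3.716
v -1.279 -0.79 -2.934
v -0.51 -0.029 -3.786
v -1.482 -0.358 -3.004
v -0.818 0.217 -4.064
v -1.789 -0.112 -3.282
v -1.112 0.183 -4.444
v -2.084 -0.146 -3.662
v -1.282 -0.117 -4.781
v -2.253 -0.447 -3.999
v -1.261 -0.57 -4.946
v -2.232 -0.899 -4.164
v -1.058 -1.002 -4.876
v -2.03 -1.331 -4.094
v -0.751 -1.248 -4.598
v -1.722 -1.577 -3.816
v -0.456 -1.214 -4.218
v -1.428 -1.543 -3.436
v -1.965 -2.496 -1.246
v -1.44 -3.057 -0.883
v -0.887 -1.134 -0.702
v -0.362 -1.695 -0.339
v -0.998 -2.625 -2.841
v -0.473 -3.186 -2.478
v 0.08 -1.263 -2.297
v 0.605 -1.824 -1.934
v 1.588 -4.093 -3.842
v 1.716 -3.074 -2.981
v 2.21 -3.337 -4.829
v 2.338 -2.318 -3.968
v 2.362 -4.402 -3.592
v 2.49 -3.383 -2.731
v 2.984 -3.646 -4.579
v 3.112 -2.627 -3.718
f 2 1 5
f 2 5 3
f 3 5 6
f 3 6 4
f 5 1 7
f 5 7 6
f 6 7 8
f 6 8 4
f 7 1 9
f 7 9 8
f 8 9 10
f 8 10 4
f 9 1 11
f 9 11 10
f 10 11 12
f 10 12 4
f 11 1 13
f 11 13 12
f 12 13 14
f 12 14 4
f 13 1 15
f 13 15 14
f 14 15 16
f 14 16 4
f 15 1 17
f 15 17 16
f 16 17 18
f 16 18 4
f 17 1 19
f 17 19 18
f 18 19 20
f 18 20 4
f 19 1 21
f 19 21 20
f 20 21 22
f 20 22 4
f 21 1 2
f 21 2 22
f 22 2 3
f 22 3 4
f 24 26 23
f 27 24 23
f 23 26 25
f 25 27 23
f 24 30 26
f 28 24 27
f 28 30 24
f 26 30 25
f 29 27 25
f 25 30 29
f 29 28 27
f 30 28 29
f 32 34 31
f 35 32 31
f 31 34 33
f 33 35 31
f 32 38 34
f 36 32 35
f 36 38 32
f 34 38 33
f 37 35 33
f 33 38 37
f 37 36 35
f 38 36 37



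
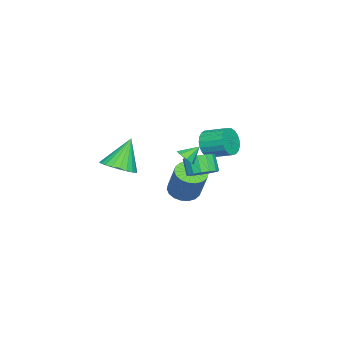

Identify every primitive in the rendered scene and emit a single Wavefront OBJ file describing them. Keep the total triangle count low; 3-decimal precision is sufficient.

v 3.623 -3.857 -0.615
v 4.492 -3.408 -0.26
v 2.717 -3.503 1.155
v 4.299 -3.09 -0.423
v 4.003 -2.889 -0.615
v 3.649 -2.836 -0.807
v 3.292 -2.938 -0.969
v 2.985 -3.18 -1.078
v 2.775 -3.525 -1.116
v 2.695 -3.921 -1.078
v 2.755 -4.307 -0.97
v 2.948 -4.625 -0.807
v 3.244 -4.826 -0.615
v 3.598 -4.879 -0.423
v 3.955 -4.777 -0.26
v 4.262 -4.535 -0.152
v 4.472 -4.19 -0.113
v 4.552 -3.794 -0.152
v -3.434 -1.599 -1.7
v -3.003 -1.341 -2.506
v -2.894 0.037 -2.006
v -3.326 -0.221 -1.2
v -3.383 -1.28 -2.593
v -3.275 0.099 -2.093
v -3.772 -1.273 -2.526
v -3.664 0.105 -2.026
v -4.103 -1.324 -2.316
v -3.995 0.055 -1.816
v -4.318 -1.421 -1.999
v -4.21 -0.043 -1.5
v -4.38 -1.55 -1.631
v -4.272 -0.172 -1.131
v -4.279 -1.687 -1.274
v -4.171 -0.309 -0.775
v -4.032 -1.809 -0.991
v -3.923 -0.43 -0.492
v -3.681 -1.894 -0.831
v -3.573 -0.516 -0.332
v -3.288 -1.929 -0.821
v -3.179 -0.551 -0.322
v -2.919 -1.907 -0.963
v -2.811 -0.528 -0.463
v -2.64 -1.831 -1.232
v -2.532 -0.453 -0.733
v -2.499 -1.715 -1.582
v -2.39 -0.337 -1.083
v -2.519 -1.58 -1.952
v -2.41 -0.201 -1.453
v -2.697 -1.447 -2.279
v -2.589 -0.069 -1.78
v -1.603 -2.294 -4.549
v -0.852 -2.856 -4.606
v -0.185 -2.148 -2.767
v -0.937 -1.586 -2.711
v -0.719 -2.504 -4.789
v -0.052 -1.796 -2.95
v -0.762 -2.111 -4.925
v -0.095 -1.403 -3.086
v -0.971 -1.754 -4.987
v -0.304 -1.046 -3.148
v -1.305 -1.503 -4.962
v -0.638 -0.796 -3.123
v -1.699 -1.41 -4.855
v -1.032 -0.702 -3.016
v -2.073 -1.491 -4.688
v -1.406 -0.784 -2.849
v -2.355 -1.732 -4.493
v -1.688 -1.024 -2.654
v -2.488 -2.084 -4.31
v -1.821 -1.376 -2.471
v -2.445 -2.477 -4.174
v -1.778 -1.769 -2.335
v -2.236 -2.834 -4.112
v -1.569 -2.126 -2.273
v -1.902 -3.084 -4.137
v -1.235 -2.377 -2.298
v -1.508 -3.178 -4.244
v -0.841 -2.47 -2.405
v -1.134 -3.096 -4.411
v -0.467 -2.389 -2.572
v 1.405 -0.025 -1.365
v 1.863 0.527 -0.89
v 1.393 0.117 0.04
v 0.935 -0.435 -0.435
v 1.486 0.743 -0.986
v 1.015 0.333 -0.056
v 1.087 0.753 -1.183
v 0.616 0.343 -0.253
v 0.774 0.555 -1.429
v 0.303 0.145 -0.499
v 0.629 0.201 -1.658
v 0.158 -0.208 -0.728
v 0.693 -0.213 -1.808
v 0.222 -0.623 -0.879
v 0.947 -0.577 -1.84
v 0.477 -0.987 -0.91
v 1.325 -0.793 -1.744
v 0.854 -1.203 -0.814
v 1.724 -0.803 -1.547
v 1.253 -1.213 -0.617
v 2.037 -0.605 -1.301
v 1.566 -1.015 -0.371
v 2.182 -0.252 -1.072
v 1.711 -0.661 -0.142
v 2.118 0.163 -0.921
v 1.647 -0.247 0.008
v 2.701 -0.503 0.289
v 3.121 -0.624 0.715
v 2.179 0.083 0.971
v 3.224 -0.243 0.465
v 3.02 -0.014 0.113
v 2.63 -0.072 -0.136
v 2.281 -0.382 -0.136
v 2.178 -0.764 0.113
v 2.382 -0.992 0.465
v 2.772 -0.934 0.715
f 2 1 4
f 2 4 3
f 4 1 5
f 4 5 3
f 5 1 6
f 5 6 3
f 6 1 7
f 6 7 3
f 7 1 8
f 7 8 3
f 8 1 9
f 8 9 3
f 9 1 10
f 9 10 3
f 10 1 11
f 10 11 3
f 11 1 12
f 11 12 3
f 12 1 13
f 12 13 3
f 13 1 14
f 13 14 3
f 14 1 15
f 14 15 3
f 15 1 16
f 15 16 3
f 16 1 17
f 16 17 3
f 17 1 18
f 17 18 3
f 18 1 2
f 18 2 3
f 20 19 23
f 20 23 21
f 21 23 24
f 21 24 22
f 23 19 25
f 23 25 24
f 24 25 26
f 24 26 22
f 25 19 27
f 25 27 26
f 26 27 28
f 26 28 22
f 27 19 29
f 27 29 28
f 28 29 30
f 28 30 22
f 29 19 31
f 29 31 30
f 30 31 32
f 30 32 22
f 31 19 33
f 31 33 32
f 32 33 34
f 32 34 22
f 33 19 35
f 33 35 34
f 34 35 36
f 34 36 22
f 35 19 37
f 35 37 36
f 36 37 38
f 36 38 22
f 37 19 39
f 37 39 38
f 38 39 40
f 38 40 22
f 39 19 41
f 39 41 40
f 40 41 42
f 40 42 22
f 41 19 43
f 41 43 42
f 42 43 44
f 42 44 22
f 43 19 45
f 43 45 44
f 44 45 46
f 44 46 22
f 45 19 47
f 45 47 46
f 46 47 48
f 46 48 22
f 47 19 49
f 47 49 48
f 48 49 50
f 48 50 22
f 49 19 20
f 49 20 50
f 50 20 21
f 50 21 22
f 52 51 55
f 52 55 53
f 53 55 56
f 53 56 54
f 55 51 57
f 55 57 56
f 56 57 58
f 56 58 54
f 57 51 59
f 57 59 58
f 58 59 60
f 58 60 54
f 59 51 61
f 59 61 60
f 60 61 62
f 60 62 54
f 61 51 63
f 61 63 62
f 62 63 64
f 62 64 54
f 63 51 65
f 63 65 64
f 64 65 66
f 64 66 54
f 65 51 67
f 65 67 66
f 66 67 68
f 66 68 54
f 67 51 69
f 67 69 68
f 68 69 70
f 68 70 54
f 69 51 71
f 69 71 70
f 70 71 72
f 70 72 54
f 71 51 73
f 71 73 72
f 72 73 74
f 72 74 54
f 73 51 75
f 73 75 74
f 74 75 76
f 74 76 54
f 75 51 77
f 75 77 76
f 76 77 78
f 76 78 54
f 77 51 79
f 77 79 78
f 78 79 80
f 78 80 54
f 79 51 52
f 79 52 80
f 80 52 53
f 80 53 54
f 82 81 85
f 82 85 83
f 83 85 86
f 83 86 84
f 85 81 87
f 85 87 86
f 86 87 88
f 86 88 84
f 87 81 89
f 87 89 88
f 88 89 90
f 88 90 84
f 89 81 91
f 89 91 90
f 90 91 92
f 90 92 84
f 91 81 93
f 91 93 92
f 92 93 94
f 92 94 84
f 93 81 95
f 93 95 94
f 94 95 96
f 94 96 84
f 95 81 97
f 95 97 96
f 96 97 98
f 96 98 84
f 97 81 99
f 97 99 98
f 98 99 100
f 98 100 84
f 99 81 101
f 99 101 100
f 100 101 102
f 100 102 84
f 101 81 103
f 101 103 102
f 102 103 104
f 102 104 84
f 103 81 105
f 103 105 104
f 104 105 106
f 104 106 84
f 105 81 82
f 105 82 106
f 106 82 83
f 106 83 84
f 108 107 110
f 108 110 109
f 110 107 111
f 110 111 109
f 111 107 112
f 111 112 109
f 112 107 113
f 112 113 109
f 113 107 114
f 113 114 109
f 114 107 115
f 114 115 109
f 115 107 116
f 115 116 109
f 116 107 108
f 116 108 109



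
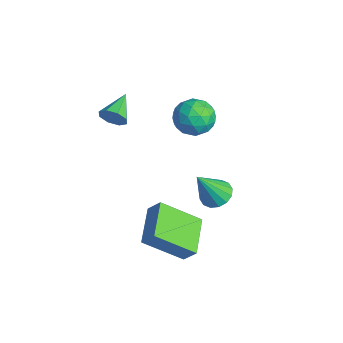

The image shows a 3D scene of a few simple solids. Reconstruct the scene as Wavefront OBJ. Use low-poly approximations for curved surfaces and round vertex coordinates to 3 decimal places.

v -3.815 3.682 1.297
v -2.933 3.887 1.426
v -3.707 2.593 2.294
v -2.825 2.798 2.423
v -3.475 3.376 2.705
v -3.542 4.049 2.089
v -3.098 2.431 1.631
v -3.165 3.104 1.015
v -2.49 3.114 1.632
v -2.723 3.699 2.296
v -3.917 2.781 1.424
v -4.15 3.366 2.088
v -3.384 3.88 1.274
v -3.256 2.6 2.446
v -3.638 2.94 2.612
v -3.12 3.061 2.687
v -3.742 3.975 1.664
v -3.223 4.096 1.74
v -3.542 3.796 2.491
v -3.417 2.384 1.98
v -2.898 2.505 2.056
v -3.52 3.419 1.033
v -3.002 3.54 1.108
v -3.098 2.684 1.229
v -2.605 3.546 1.471
v -2.541 2.906 2.057
v -2.702 2.69 1.591
v -2.741 3.086 1.229
v -2.742 3.89 1.861
v -2.678 3.25 2.447
v -3.06 3.59 2.613
v -3.1 3.985 2.251
v -2.481 3.436 1.982
v -3.962 3.23 1.273
v -3.898 2.59 1.859
v -3.54 2.495 1.469
v -3.58 2.89 1.107
v -4.099 3.574 1.663
v -4.035 2.934 2.249
v -3.899 3.394 2.491
v -3.938 3.79 2.129
v -4.159 3.044 1.738
v 1.768 0.942 -1.635
v 1.33 -0.552 -0.477
v 0.313 1.706 -1.199
v -0.125 0.212 -0.041
v 2.145 1.308 -1.019
v 1.707 -0.186 0.139
v 0.69 2.072 -0.583
v 0.252 0.578 0.575
v -2.442 -0.335 3.613
v -2.119 -0.239 4.109
v -3.358 0.495 4.047
v -2.014 0.054 3.772
v -2.159 0.119 3.341
v -2.47 -0.082 3.069
v -2.765 -0.431 3.116
v -2.87 -0.724 3.453
v -2.725 -0.789 3.884
v -2.414 -0.588 4.156
v -0.314 3.014 -0.229
v 0.343 2.882 -0.394
v -0.106 2.146 1.289
v 0.352 3.192 -0.218
v 0.183 3.455 -0.044
v -0.119 3.599 0.08
v -0.473 3.587 0.121
v -0.785 3.421 0.069
v -0.971 3.146 -0.063
v -0.98 2.835 -0.239
v -0.811 2.572 -0.413
v -0.509 2.428 -0.537
v -0.155 2.441 -0.578
v 0.157 2.607 -0.526
f 1 38 17
f 38 12 41
f 17 41 6
f 38 41 17
f 1 17 13
f 17 6 18
f 13 18 2
f 17 18 13
f 1 13 22
f 13 2 23
f 22 23 8
f 13 23 22
f 1 22 34
f 22 8 37
f 34 37 11
f 22 37 34
f 1 34 38
f 34 11 42
f 38 42 12
f 34 42 38
f 2 18 29
f 18 6 32
f 29 32 10
f 18 32 29
f 6 41 19
f 41 12 40
f 19 40 5
f 41 40 19
f 12 42 39
f 42 11 35
f 39 35 3
f 42 35 39
f 11 37 36
f 37 8 24
f 36 24 7
f 37 24 36
f 8 23 28
f 23 2 25
f 28 25 9
f 23 25 28
f 4 30 16
f 30 10 31
f 16 31 5
f 30 31 16
f 4 16 14
f 16 5 15
f 14 15 3
f 16 15 14
f 4 14 21
f 14 3 20
f 21 20 7
f 14 20 21
f 4 21 26
f 21 7 27
f 26 27 9
f 21 27 26
f 4 26 30
f 26 9 33
f 30 33 10
f 26 33 30
f 5 31 19
f 31 10 32
f 19 32 6
f 31 32 19
f 3 15 39
f 15 5 40
f 39 40 12
f 15 40 39
f 7 20 36
f 20 3 35
f 36 35 11
f 20 35 36
f 9 27 28
f 27 7 24
f 28 24 8
f 27 24 28
f 10 33 29
f 33 9 25
f 29 25 2
f 33 25 29
f 44 46 43
f 47 44 43
f 43 46 45
f 45 47 43
f 44 50 46
f 48 44 47
f 48 50 44
f 46 50 45
f 49 47 45
f 45 50 49
f 49 48 47
f 50 48 49
f 52 51 54
f 52 54 53
f 54 51 55
f 54 55 53
f 55 51 56
f 55 56 53
f 56 51 57
f 56 57 53
f 57 51 58
f 57 58 53
f 58 51 59
f 58 59 53
f 59 51 60
f 59 60 53
f 60 51 52
f 60 52 53
f 62 61 64
f 62 64 63
f 64 61 65
f 64 65 63
f 65 61 66
f 65 66 63
f 66 61 67
f 66 67 63
f 67 61 68
f 67 68 63
f 68 61 69
f 68 69 63
f 69 61 70
f 69 70 63
f 70 61 71
f 70 71 63
f 71 61 72
f 71 72 63
f 72 61 73
f 72 73 63
f 73 61 74
f 73 74 63
f 74 61 62
f 74 62 63



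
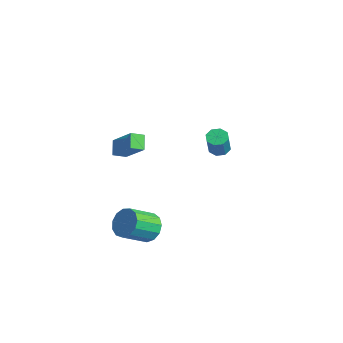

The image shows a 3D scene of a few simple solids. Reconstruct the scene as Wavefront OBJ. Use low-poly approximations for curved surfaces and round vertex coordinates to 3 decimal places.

v -1.676 3.414 -1.078
v -1.06 3.402 -1.315
v -0.548 2.914 0.041
v -1.164 2.926 0.278
v -1.18 3.848 -1.11
v -0.668 3.36 0.247
v -1.59 4.039 -0.886
v -1.078 3.551 0.471
v -2.051 3.865 -0.775
v -1.539 3.376 0.582
v -2.292 3.426 -0.841
v -1.78 2.938 0.515
v -2.172 2.98 -1.047
v -1.66 2.492 0.31
v -1.762 2.789 -1.271
v -1.25 2.301 0.086
v -1.301 2.964 -1.382
v -0.789 2.475 -0.025
v 0.204 -2.328 -4.376
v 1.09 -2.544 -4.706
v 1.103 -4.068 -3.674
v 0.216 -3.852 -3.344
v 1.162 -2.24 -4.257
v 1.175 -3.764 -3.226
v 0.93 -1.964 -3.847
v 0.943 -3.487 -2.815
v 0.468 -1.803 -3.604
v 0.48 -3.327 -2.572
v -0.079 -1.81 -3.606
v -0.066 -3.333 -2.575
v -0.536 -1.98 -3.853
v -0.523 -3.504 -2.821
v -0.758 -2.262 -4.266
v -0.745 -3.785 -3.234
v -0.675 -2.564 -4.713
v -0.662 -4.088 -3.682
v -0.313 -2.792 -5.054
v -0.3 -4.315 -4.022
v 0.213 -2.872 -5.179
v 0.226 -4.396 -4.147
v 0.736 -2.78 -5.049
v 0.749 -4.303 -4.018
v -0.875 -3.848 2.604
v 0.554 -3.587 3.904
v -0.721 -3.108 2.286
v 0.709 -2.847 3.586
v -0.229 -4.253 1.974
v 1.201 -3.992 3.274
v -0.074 -3.513 1.656
v 1.355 -3.252 2.956
f 2 1 5
f 2 5 3
f 3 5 6
f 3 6 4
f 5 1 7
f 5 7 6
f 6 7 8
f 6 8 4
f 7 1 9
f 7 9 8
f 8 9 10
f 8 10 4
f 9 1 11
f 9 11 10
f 10 11 12
f 10 12 4
f 11 1 13
f 11 13 12
f 12 13 14
f 12 14 4
f 13 1 15
f 13 15 14
f 14 15 16
f 14 16 4
f 15 1 17
f 15 17 16
f 16 17 18
f 16 18 4
f 17 1 2
f 17 2 18
f 18 2 3
f 18 3 4
f 20 19 23
f 20 23 21
f 21 23 24
f 21 24 22
f 23 19 25
f 23 25 24
f 24 25 26
f 24 26 22
f 25 19 27
f 25 27 26
f 26 27 28
f 26 28 22
f 27 19 29
f 27 29 28
f 28 29 30
f 28 30 22
f 29 19 31
f 29 31 30
f 30 31 32
f 30 32 22
f 31 19 33
f 31 33 32
f 32 33 34
f 32 34 22
f 33 19 35
f 33 35 34
f 34 35 36
f 34 36 22
f 35 19 37
f 35 37 36
f 36 37 38
f 36 38 22
f 37 19 39
f 37 39 38
f 38 39 40
f 38 40 22
f 39 19 41
f 39 41 40
f 40 41 42
f 40 42 22
f 41 19 20
f 41 20 42
f 42 20 21
f 42 21 22
f 44 46 43
f 47 44 43
f 43 46 45
f 45 47 43
f 44 50 46
f 48 44 47
f 48 50 44
f 46 50 45
f 49 47 45
f 45 50 49
f 49 48 47
f 50 48 49



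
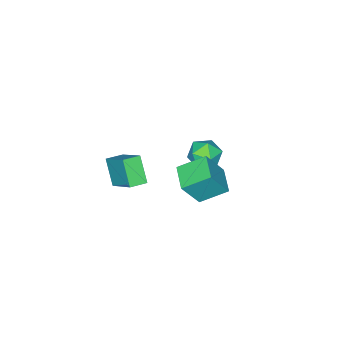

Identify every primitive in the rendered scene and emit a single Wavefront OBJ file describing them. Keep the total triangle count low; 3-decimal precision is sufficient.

v 2.989 0.656 0.119
v 2.473 -0.265 1.348
v 3.417 2.227 1.476
v 2.902 1.306 2.705
v 3.878 0.314 0.235
v 3.363 -0.607 1.464
v 4.307 1.885 1.592
v 3.791 0.964 2.821
v -2.056 0.642 -4.033
v -3.142 1.738 -3.146
v -1.066 1.822 -4.279
v -2.152 2.918 -3.392
v -1.108 0.202 -2.328
v -2.194 1.298 -1.441
v -0.118 1.382 -2.574
v -1.204 2.478 -1.687
v -3.403 1.022 -3.566
v -2.546 0.451 -3.414
v -4.294 -0.071 -2.646
v -3.437 -0.642 -2.494
v -3.523 0.296 -2.051
v -2.972 0.971 -2.62
v -3.868 -0.591 -3.44
v -3.317 0.084 -4.009
v -2.834 -0.546 -3.337
v -2.62 0.002 -2.478
v -4.22 0.378 -3.582
v -4.006 0.926 -2.723
f 2 4 1
f 5 2 1
f 1 4 3
f 3 5 1
f 2 8 4
f 6 2 5
f 6 8 2
f 4 8 3
f 7 5 3
f 3 8 7
f 7 6 5
f 8 6 7
f 10 12 9
f 13 10 9
f 9 12 11
f 11 13 9
f 10 16 12
f 14 10 13
f 14 16 10
f 12 16 11
f 15 13 11
f 11 16 15
f 15 14 13
f 16 14 15
f 17 28 22
f 17 22 18
f 17 18 24
f 17 24 27
f 17 27 28
f 18 22 26
f 22 28 21
f 28 27 19
f 27 24 23
f 24 18 25
f 20 26 21
f 20 21 19
f 20 19 23
f 20 23 25
f 20 25 26
f 21 26 22
f 19 21 28
f 23 19 27
f 25 23 24
f 26 25 18



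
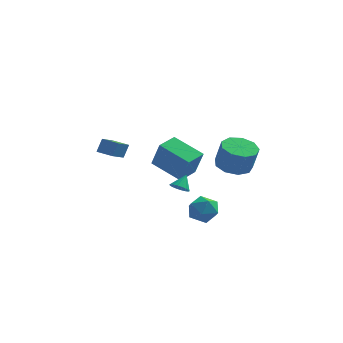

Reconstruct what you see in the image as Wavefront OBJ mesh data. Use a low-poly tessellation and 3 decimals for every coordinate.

v -4.353 0.426 -0.819
v -4.083 0.838 0.028
v -3.946 2.134 -1.778
v -3.676 2.545 -0.93
v -3.404 0.115 -0.97
v -3.134 0.526 -0.122
v -2.997 1.822 -1.928
v -2.727 2.234 -1.081
v -1.351 1.695 -2.248
v -0.828 1.227 -0.515
v -0.624 2.921 -2.137
v -0.101 2.453 -0.404
v 0.441 0.707 -3.056
v 0.964 0.239 -1.323
v 1.168 1.933 -2.945
v 1.691 1.465 -1.212
v 0.758 -2.99 -1.709
v 1.17 -3.392 -1.541
v 1.082 -2.35 -0.971
v 1.3 -3.247 -1.724
v 1.323 -3.051 -1.904
v 1.233 -2.843 -2.045
v 1.05 -2.664 -2.12
v 0.808 -2.55 -2.113
v 0.557 -2.523 -2.027
v 0.346 -2.588 -1.877
v 0.216 -2.733 -1.695
v 0.194 -2.929 -1.515
v 0.283 -3.138 -1.374
v 0.467 -3.317 -1.299
v 0.708 -3.431 -1.305
v 0.959 -3.458 -1.392
v 3.644 -1.696 -0.387
v 4.705 -1.505 -0.608
v 5.076 -1.773 0.946
v 4.016 -1.964 1.167
v 4.363 -0.863 -0.415
v 4.734 -1.132 1.139
v 3.684 -0.611 -0.209
v 4.056 -0.879 1.345
v 2.987 -0.866 -0.087
v 3.359 -1.135 1.467
v 2.597 -1.51 -0.105
v 2.969 -1.778 1.449
v 2.698 -2.24 -0.255
v 3.069 -2.509 1.299
v 3.241 -2.716 -0.467
v 3.612 -2.984 1.087
v 3.973 -2.714 -0.641
v 4.344 -2.983 0.913
v 4.551 -2.236 -0.697
v 4.922 -2.504 0.857
v 1.974 -3.415 -2.06
v 2.904 -3.484 -2.419
v 1.456 -4.436 -3.201
v 2.386 -4.505 -3.56
v 2.164 -4.899 -2.669
v 2.484 -4.268 -1.964
v 1.876 -3.652 -3.656
v 2.196 -3.021 -2.951
v 2.843 -3.631 -3.405
v 3.021 -4.402 -2.796
v 1.339 -3.518 -2.824
v 1.517 -4.289 -2.215
f 2 4 1
f 5 2 1
f 1 4 3
f 3 5 1
f 2 8 4
f 6 2 5
f 6 8 2
f 4 8 3
f 7 5 3
f 3 8 7
f 7 6 5
f 8 6 7
f 10 12 9
f 13 10 9
f 9 12 11
f 11 13 9
f 10 16 12
f 14 10 13
f 14 16 10
f 12 16 11
f 15 13 11
f 11 16 15
f 15 14 13
f 16 14 15
f 18 17 20
f 18 20 19
f 20 17 21
f 20 21 19
f 21 17 22
f 21 22 19
f 22 17 23
f 22 23 19
f 23 17 24
f 23 24 19
f 24 17 25
f 24 25 19
f 25 17 26
f 25 26 19
f 26 17 27
f 26 27 19
f 27 17 28
f 27 28 19
f 28 17 29
f 28 29 19
f 29 17 30
f 29 30 19
f 30 17 31
f 30 31 19
f 31 17 32
f 31 32 19
f 32 17 18
f 32 18 19
f 34 33 37
f 34 37 35
f 35 37 38
f 35 38 36
f 37 33 39
f 37 39 38
f 38 39 40
f 38 40 36
f 39 33 41
f 39 41 40
f 40 41 42
f 40 42 36
f 41 33 43
f 41 43 42
f 42 43 44
f 42 44 36
f 43 33 45
f 43 45 44
f 44 45 46
f 44 46 36
f 45 33 47
f 45 47 46
f 46 47 48
f 46 48 36
f 47 33 49
f 47 49 48
f 48 49 50
f 48 50 36
f 49 33 51
f 49 51 50
f 50 51 52
f 50 52 36
f 51 33 34
f 51 34 52
f 52 34 35
f 52 35 36
f 53 64 58
f 53 58 54
f 53 54 60
f 53 60 63
f 53 63 64
f 54 58 62
f 58 64 57
f 64 63 55
f 63 60 59
f 60 54 61
f 56 62 57
f 56 57 55
f 56 55 59
f 56 59 61
f 56 61 62
f 57 62 58
f 55 57 64
f 59 55 63
f 61 59 60
f 62 61 54



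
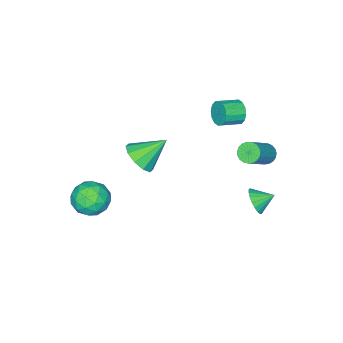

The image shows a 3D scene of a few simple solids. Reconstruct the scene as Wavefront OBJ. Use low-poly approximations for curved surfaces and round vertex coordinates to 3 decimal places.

v -3.547 3.294 0.628
v -3.117 3.325 0.128
v -1.543 3.497 1.493
v -1.973 3.466 1.992
v -3.179 3.589 0.166
v -1.605 3.762 1.531
v -3.305 3.803 0.284
v -1.731 3.975 1.649
v -3.472 3.928 0.462
v -1.899 4.101 1.826
v -3.653 3.944 0.668
v -2.079 4.116 2.033
v -3.815 3.847 0.867
v -2.241 4.02 2.232
v -3.931 3.655 1.025
v -2.357 3.827 2.39
v -3.98 3.4 1.114
v -2.407 3.572 2.479
v -3.955 3.127 1.119
v -2.381 3.299 2.484
v -3.859 2.883 1.039
v -2.285 3.055 2.404
v -3.709 2.709 0.888
v -2.135 2.882 2.253
v -3.531 2.637 0.692
v -1.957 2.809 2.057
v -3.356 2.679 0.485
v -1.782 2.851 1.849
v -3.213 2.826 0.302
v -1.64 2.999 1.667
v -3.129 3.055 0.176
v -1.555 3.227 1.541
v 1.388 -3.777 -3.421
v 1.883 -3.435 -4.434
v 3.117 -3.985 -2.646
v 3.612 -3.643 -3.659
v 3.011 -2.868 -3.006
v 1.943 -2.74 -3.485
v 3.057 -4.68 -3.595
v 1.989 -4.552 -4.074
v 2.914 -3.994 -4.541
v 2.886 -2.874 -4.177
v 2.114 -4.546 -2.903
v 2.086 -3.426 -2.539
v 1.484 -3.588 -3.995
v 3.516 -3.832 -3.085
v 3.163 -3.377 -2.701
v 3.454 -3.176 -3.296
v 1.519 -3.179 -3.438
v 1.81 -2.978 -4.033
v 2.473 -2.645 -3.194
v 3.19 -4.442 -3.047
v 3.481 -4.241 -3.642
v 1.546 -4.244 -3.784
v 1.837 -4.043 -4.379
v 2.527 -4.775 -3.886
v 2.381 -3.715 -4.654
v 3.397 -3.837 -4.198
v 3.071 -4.447 -4.161
v 2.443 -4.371 -4.442
v 2.364 -3.057 -4.44
v 3.38 -3.179 -3.985
v 3.028 -2.724 -3.601
v 2.4 -2.648 -3.882
v 2.971 -3.385 -4.503
v 1.62 -4.241 -3.095
v 2.636 -4.363 -2.64
v 2.6 -4.772 -3.198
v 1.972 -4.696 -3.479
v 1.603 -3.583 -2.882
v 2.619 -3.705 -2.426
v 2.557 -3.049 -2.638
v 1.929 -2.973 -2.919
v 2.029 -4.035 -2.577
v -2.748 3.397 -2.911
v -2.285 3.386 -2.198
v -3.472 4.103 -2.429
v -2.14 3.656 -2.375
v -2.101 3.88 -2.645
v -2.173 4.022 -2.96
v -2.345 4.055 -3.268
v -2.586 3.975 -3.513
v -2.855 3.795 -3.654
v -3.106 3.546 -3.667
v -3.295 3.272 -3.549
v -3.389 3.019 -3.321
v -3.372 2.831 -3.022
v -3.247 2.742 -2.703
v -3.036 2.766 -2.421
v -2.775 2.899 -2.223
v -2.51 3.118 -2.144
v 2.098 -0.45 1.942
v 2.731 0.399 1.993
v 0.902 0.37 3.138
v 2.306 0.492 1.503
v 1.801 0.226 1.181
v 1.41 -0.298 1.15
v 1.281 -0.881 1.421
v 1.465 -1.299 1.891
v 1.89 -1.393 2.38
v 2.395 -1.126 2.702
v 2.786 -0.602 2.734
v 2.914 -0.019 2.463
v -4.423 0.68 1.955
v -4.097 0.939 1.284
v -3.011 0.479 1.633
v -3.337 0.22 2.305
v -4.052 1.247 1.549
v -2.966 0.787 1.898
v -4.107 1.403 1.923
v -3.021 0.944 2.272
v -4.246 1.365 2.306
v -3.16 0.906 2.655
v -4.432 1.144 2.594
v -3.346 0.684 2.944
v -4.617 0.798 2.712
v -3.53 0.339 3.062
v -4.749 0.421 2.627
v -3.663 -0.039 2.976
v -4.794 0.113 2.362
v -3.708 -0.347 2.711
v -4.739 -0.044 1.988
v -3.653 -0.503 2.337
v -4.6 -0.006 1.605
v -3.514 -0.465 1.954
v -4.414 0.216 1.316
v -3.328 -0.244 1.666
v -4.23 0.561 1.198
v -3.143 0.102 1.548
f 2 1 5
f 2 5 3
f 3 5 6
f 3 6 4
f 5 1 7
f 5 7 6
f 6 7 8
f 6 8 4
f 7 1 9
f 7 9 8
f 8 9 10
f 8 10 4
f 9 1 11
f 9 11 10
f 10 11 12
f 10 12 4
f 11 1 13
f 11 13 12
f 12 13 14
f 12 14 4
f 13 1 15
f 13 15 14
f 14 15 16
f 14 16 4
f 15 1 17
f 15 17 16
f 16 17 18
f 16 18 4
f 17 1 19
f 17 19 18
f 18 19 20
f 18 20 4
f 19 1 21
f 19 21 20
f 20 21 22
f 20 22 4
f 21 1 23
f 21 23 22
f 22 23 24
f 22 24 4
f 23 1 25
f 23 25 24
f 24 25 26
f 24 26 4
f 25 1 27
f 25 27 26
f 26 27 28
f 26 28 4
f 27 1 29
f 27 29 28
f 28 29 30
f 28 30 4
f 29 1 31
f 29 31 30
f 30 31 32
f 30 32 4
f 31 1 2
f 31 2 32
f 32 2 3
f 32 3 4
f 33 70 49
f 70 44 73
f 49 73 38
f 70 73 49
f 33 49 45
f 49 38 50
f 45 50 34
f 49 50 45
f 33 45 54
f 45 34 55
f 54 55 40
f 45 55 54
f 33 54 66
f 54 40 69
f 66 69 43
f 54 69 66
f 33 66 70
f 66 43 74
f 70 74 44
f 66 74 70
f 34 50 61
f 50 38 64
f 61 64 42
f 50 64 61
f 38 73 51
f 73 44 72
f 51 72 37
f 73 72 51
f 44 74 71
f 74 43 67
f 71 67 35
f 74 67 71
f 43 69 68
f 69 40 56
f 68 56 39
f 69 56 68
f 40 55 60
f 55 34 57
f 60 57 41
f 55 57 60
f 36 62 48
f 62 42 63
f 48 63 37
f 62 63 48
f 36 48 46
f 48 37 47
f 46 47 35
f 48 47 46
f 36 46 53
f 46 35 52
f 53 52 39
f 46 52 53
f 36 53 58
f 53 39 59
f 58 59 41
f 53 59 58
f 36 58 62
f 58 41 65
f 62 65 42
f 58 65 62
f 37 63 51
f 63 42 64
f 51 64 38
f 63 64 51
f 35 47 71
f 47 37 72
f 71 72 44
f 47 72 71
f 39 52 68
f 52 35 67
f 68 67 43
f 52 67 68
f 41 59 60
f 59 39 56
f 60 56 40
f 59 56 60
f 42 65 61
f 65 41 57
f 61 57 34
f 65 57 61
f 76 75 78
f 76 78 77
f 78 75 79
f 78 79 77
f 79 75 80
f 79 80 77
f 80 75 81
f 80 81 77
f 81 75 82
f 81 82 77
f 82 75 83
f 82 83 77
f 83 75 84
f 83 84 77
f 84 75 85
f 84 85 77
f 85 75 86
f 85 86 77
f 86 75 87
f 86 87 77
f 87 75 88
f 87 88 77
f 88 75 89
f 88 89 77
f 89 75 90
f 89 90 77
f 90 75 91
f 90 91 77
f 91 75 76
f 91 76 77
f 93 92 95
f 93 95 94
f 95 92 96
f 95 96 94
f 96 92 97
f 96 97 94
f 97 92 98
f 97 98 94
f 98 92 99
f 98 99 94
f 99 92 100
f 99 100 94
f 100 92 101
f 100 101 94
f 101 92 102
f 101 102 94
f 102 92 103
f 102 103 94
f 103 92 93
f 103 93 94
f 105 104 108
f 105 108 106
f 106 108 109
f 106 109 107
f 108 104 110
f 108 110 109
f 109 110 111
f 109 111 107
f 110 104 112
f 110 112 111
f 111 112 113
f 111 113 107
f 112 104 114
f 112 114 113
f 113 114 115
f 113 115 107
f 114 104 116
f 114 116 115
f 115 116 117
f 115 117 107
f 116 104 118
f 116 118 117
f 117 118 119
f 117 119 107
f 118 104 120
f 118 120 119
f 119 120 121
f 119 121 107
f 120 104 122
f 120 122 121
f 121 122 123
f 121 123 107
f 122 104 124
f 122 124 123
f 123 124 125
f 123 125 107
f 124 104 126
f 124 126 125
f 125 126 127
f 125 127 107
f 126 104 128
f 126 128 127
f 127 128 129
f 127 129 107
f 128 104 105
f 128 105 129
f 129 105 106
f 129 106 107



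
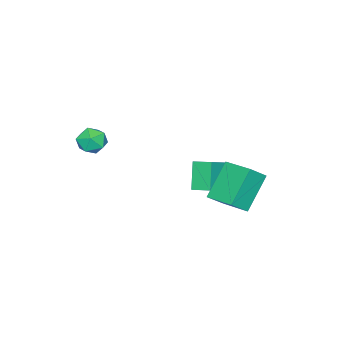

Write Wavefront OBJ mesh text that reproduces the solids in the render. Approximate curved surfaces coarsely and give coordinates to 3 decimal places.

v 2.826 -3.497 0.45
v 3.449 -3.275 0.574
v 3.131 -4.505 0.726
v 3.754 -4.283 0.85
v 3.245 -4.102 1.252
v 3.057 -3.479 1.082
v 3.523 -4.301 0.218
v 3.335 -3.678 0.048
v 3.88 -3.772 0.431
v 3.708 -3.649 1.07
v 2.872 -4.131 0.23
v 2.7 -4.008 0.869
v -2.426 -2.295 -3.184
v -1.331 -2.405 -2.57
v -2.477 -1.461 -2.944
v -1.383 -1.57 -2.33
v -1.757 -1.93 -4.31
v -0.663 -2.039 -3.696
v -1.809 -1.095 -4.07
v -0.714 -1.205 -3.456
v -1.933 -0.535 -2.617
v -1.237 -0.847 -1.955
v -1.587 0.777 -2.364
v -0.891 0.465 -1.702
v -0.689 -0.605 -3.958
v 0.007 -0.917 -3.296
v -0.343 0.707 -3.705
v 0.353 0.395 -3.043
f 1 12 6
f 1 6 2
f 1 2 8
f 1 8 11
f 1 11 12
f 2 6 10
f 6 12 5
f 12 11 3
f 11 8 7
f 8 2 9
f 4 10 5
f 4 5 3
f 4 3 7
f 4 7 9
f 4 9 10
f 5 10 6
f 3 5 12
f 7 3 11
f 9 7 8
f 10 9 2
f 14 16 13
f 17 14 13
f 13 16 15
f 15 17 13
f 14 20 16
f 18 14 17
f 18 20 14
f 16 20 15
f 19 17 15
f 15 20 19
f 19 18 17
f 20 18 19
f 22 24 21
f 25 22 21
f 21 24 23
f 23 25 21
f 22 28 24
f 26 22 25
f 26 28 22
f 24 28 23
f 27 25 23
f 23 28 27
f 27 26 25
f 28 26 27



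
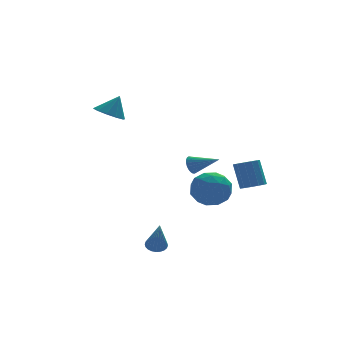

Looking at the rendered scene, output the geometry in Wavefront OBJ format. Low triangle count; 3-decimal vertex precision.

v 1.209 -3.039 -0.087
v 1.875 -2.858 -0.092
v 1.717 -2.24 1.343
v 1.051 -2.421 1.347
v 1.678 -2.558 -0.243
v 1.521 -1.94 1.192
v 1.333 -2.411 -0.344
v 1.176 -1.793 1.091
v 0.948 -2.463 -0.364
v 0.791 -1.845 1.071
v 0.646 -2.698 -0.296
v 0.489 -2.08 1.139
v 0.523 -3.041 -0.162
v 0.365 -2.423 1.273
v 0.617 -3.384 -0.004
v 0.46 -2.766 1.431
v 0.899 -3.617 0.127
v 0.742 -2.999 1.562
v 1.279 -3.666 0.191
v 1.122 -3.049 1.625
v 1.637 -3.517 0.165
v 1.48 -2.899 1.6
v 1.859 -3.216 0.06
v 1.702 -2.598 1.495
v -1.468 -1.753 -0.652
v -0.639 -1.465 0.068
v -0.961 -3.515 -0.528
v -0.132 -3.227 0.192
v -1.218 -3.15 0.516
v -1.531 -2.061 0.439
v -0.069 -2.919 -0.899
v -0.382 -1.83 -0.976
v 0.226 -2.185 -0.085
v -0.484 -2.328 0.79
v -1.116 -2.652 -1.25
v -1.826 -2.795 -0.375
v -1.098 -1.454 -0.303
v -0.502 -3.526 -0.157
v -1.141 -3.481 0.033
v -0.653 -3.311 0.456
v -1.622 -1.805 -0.084
v -1.135 -1.635 0.339
v -1.475 -2.626 0.602
v -0.465 -3.345 -0.799
v 0.022 -3.175 -0.376
v -0.947 -1.669 -0.916
v -0.459 -1.499 -0.493
v -0.125 -2.354 -1.062
v -0.102 -1.708 0.031
v 0.195 -2.744 0.103
v 0.233 -2.563 -0.538
v 0.049 -1.923 -0.583
v -0.519 -1.792 0.545
v -0.222 -2.828 0.617
v -0.86 -2.783 0.808
v -1.044 -2.142 0.763
v -0.011 -2.215 0.455
v -1.378 -2.152 -1.077
v -1.081 -3.188 -1.005
v -0.556 -2.838 -1.223
v -0.74 -2.197 -1.268
v -1.795 -2.236 -0.563
v -1.498 -3.272 -0.491
v -1.649 -3.057 0.123
v -1.833 -2.417 0.078
v -1.589 -2.765 -0.915
v 0.483 4.365 -1.227
v 0.837 4.506 -1.703
v 1.697 3.395 -0.613
v 0.896 4.678 -1.549
v 0.892 4.801 -1.346
v 0.826 4.859 -1.124
v 0.708 4.841 -0.919
v 0.556 4.751 -0.76
v 0.392 4.602 -0.672
v 0.242 4.416 -0.669
v 0.129 4.224 -0.751
v 0.07 4.052 -0.905
v 0.074 3.928 -1.108
v 0.14 3.871 -1.329
v 0.259 3.889 -1.535
v 0.411 3.979 -1.694
v 0.575 4.128 -1.782
v 0.724 4.313 -1.785
v -3.645 -2.506 -3.707
v -3.202 -2.833 -3.854
v -3.755 -3.434 -1.973
v -3.099 -2.662 -3.756
v -3.079 -2.467 -3.65
v -3.145 -2.278 -3.553
v -3.288 -2.124 -3.48
v -3.485 -2.028 -3.441
v -3.706 -2.005 -3.442
v -3.918 -2.057 -3.484
v -4.088 -2.179 -3.56
v -4.191 -2.35 -3.658
v -4.211 -2.544 -3.764
v -4.145 -2.733 -3.86
v -4.002 -2.887 -3.934
v -3.806 -2.984 -3.973
v -3.584 -3.007 -3.972
v -3.372 -2.954 -3.93
v -4.309 3.489 3.309
v -3.748 2.814 3.069
v -3.691 3.591 4.471
v -3.517 3.3 2.904
v -3.589 3.858 2.893
v -3.936 4.275 3.042
v -4.425 4.392 3.292
v -4.871 4.164 3.549
v -5.102 3.679 3.715
v -5.03 3.121 3.725
v -4.683 2.704 3.577
v -4.194 2.587 3.326
f 2 1 5
f 2 5 3
f 3 5 6
f 3 6 4
f 5 1 7
f 5 7 6
f 6 7 8
f 6 8 4
f 7 1 9
f 7 9 8
f 8 9 10
f 8 10 4
f 9 1 11
f 9 11 10
f 10 11 12
f 10 12 4
f 11 1 13
f 11 13 12
f 12 13 14
f 12 14 4
f 13 1 15
f 13 15 14
f 14 15 16
f 14 16 4
f 15 1 17
f 15 17 16
f 16 17 18
f 16 18 4
f 17 1 19
f 17 19 18
f 18 19 20
f 18 20 4
f 19 1 21
f 19 21 20
f 20 21 22
f 20 22 4
f 21 1 23
f 21 23 22
f 22 23 24
f 22 24 4
f 23 1 2
f 23 2 24
f 24 2 3
f 24 3 4
f 25 62 41
f 62 36 65
f 41 65 30
f 62 65 41
f 25 41 37
f 41 30 42
f 37 42 26
f 41 42 37
f 25 37 46
f 37 26 47
f 46 47 32
f 37 47 46
f 25 46 58
f 46 32 61
f 58 61 35
f 46 61 58
f 25 58 62
f 58 35 66
f 62 66 36
f 58 66 62
f 26 42 53
f 42 30 56
f 53 56 34
f 42 56 53
f 30 65 43
f 65 36 64
f 43 64 29
f 65 64 43
f 36 66 63
f 66 35 59
f 63 59 27
f 66 59 63
f 35 61 60
f 61 32 48
f 60 48 31
f 61 48 60
f 32 47 52
f 47 26 49
f 52 49 33
f 47 49 52
f 28 54 40
f 54 34 55
f 40 55 29
f 54 55 40
f 28 40 38
f 40 29 39
f 38 39 27
f 40 39 38
f 28 38 45
f 38 27 44
f 45 44 31
f 38 44 45
f 28 45 50
f 45 31 51
f 50 51 33
f 45 51 50
f 28 50 54
f 50 33 57
f 54 57 34
f 50 57 54
f 29 55 43
f 55 34 56
f 43 56 30
f 55 56 43
f 27 39 63
f 39 29 64
f 63 64 36
f 39 64 63
f 31 44 60
f 44 27 59
f 60 59 35
f 44 59 60
f 33 51 52
f 51 31 48
f 52 48 32
f 51 48 52
f 34 57 53
f 57 33 49
f 53 49 26
f 57 49 53
f 68 67 70
f 68 70 69
f 70 67 71
f 70 71 69
f 71 67 72
f 71 72 69
f 72 67 73
f 72 73 69
f 73 67 74
f 73 74 69
f 74 67 75
f 74 75 69
f 75 67 76
f 75 76 69
f 76 67 77
f 76 77 69
f 77 67 78
f 77 78 69
f 78 67 79
f 78 79 69
f 79 67 80
f 79 80 69
f 80 67 81
f 80 81 69
f 81 67 82
f 81 82 69
f 82 67 83
f 82 83 69
f 83 67 84
f 83 84 69
f 84 67 68
f 84 68 69
f 86 85 88
f 86 88 87
f 88 85 89
f 88 89 87
f 89 85 90
f 89 90 87
f 90 85 91
f 90 91 87
f 91 85 92
f 91 92 87
f 92 85 93
f 92 93 87
f 93 85 94
f 93 94 87
f 94 85 95
f 94 95 87
f 95 85 96
f 95 96 87
f 96 85 97
f 96 97 87
f 97 85 98
f 97 98 87
f 98 85 99
f 98 99 87
f 99 85 100
f 99 100 87
f 100 85 101
f 100 101 87
f 101 85 102
f 101 102 87
f 102 85 86
f 102 86 87
f 104 103 106
f 104 106 105
f 106 103 107
f 106 107 105
f 107 103 108
f 107 108 105
f 108 103 109
f 108 109 105
f 109 103 110
f 109 110 105
f 110 103 111
f 110 111 105
f 111 103 112
f 111 112 105
f 112 103 113
f 112 113 105
f 113 103 114
f 113 114 105
f 114 103 104
f 114 104 105



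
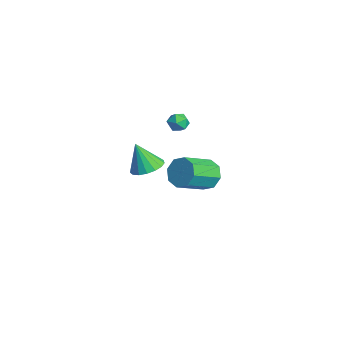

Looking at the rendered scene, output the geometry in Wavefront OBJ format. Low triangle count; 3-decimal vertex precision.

v 2.293 -2.295 1.71
v 3.106 -2.571 1.852
v 1.887 -2.745 3.17
v 3.113 -2.173 1.976
v 2.931 -1.804 2.04
v 2.604 -1.547 2.028
v 2.205 -1.461 1.943
v 1.827 -1.567 1.805
v 1.555 -1.839 1.646
v 1.452 -2.216 1.501
v 1.542 -2.611 1.404
v 1.804 -2.933 1.378
v 2.178 -3.11 1.427
v 2.578 -3.099 1.542
v 2.913 -2.905 1.695
v -3.547 1.547 0.955
v -2.899 1.502 1.007
v -3.541 0.778 0.233
v -2.893 0.733 0.285
v -3.273 0.543 0.779
v -3.277 1.018 1.225
v -3.163 1.262 0.015
v -3.167 1.737 0.461
v -2.661 1.326 0.426
v -2.73 0.882 0.898
v -3.71 1.398 0.342
v -3.779 0.954 0.814
v -3.952 2.99 -4.297
v -3.629 3.542 -3.567
v -3.004 1.861 -2.574
v -3.328 1.31 -3.303
v -4.335 3.334 -3.474
v -3.71 1.653 -2.481
v -4.818 2.925 -3.863
v -4.193 1.244 -2.87
v -4.793 2.554 -4.506
v -4.168 0.873 -3.512
v -4.276 2.439 -5.026
v -3.651 0.758 -4.033
v -3.57 2.647 -5.119
v -2.945 0.966 -4.126
v -3.087 3.056 -4.73
v -2.462 1.375 -3.737
v -3.112 3.427 -4.088
v -2.487 1.746 -3.094
f 2 1 4
f 2 4 3
f 4 1 5
f 4 5 3
f 5 1 6
f 5 6 3
f 6 1 7
f 6 7 3
f 7 1 8
f 7 8 3
f 8 1 9
f 8 9 3
f 9 1 10
f 9 10 3
f 10 1 11
f 10 11 3
f 11 1 12
f 11 12 3
f 12 1 13
f 12 13 3
f 13 1 14
f 13 14 3
f 14 1 15
f 14 15 3
f 15 1 2
f 15 2 3
f 16 27 21
f 16 21 17
f 16 17 23
f 16 23 26
f 16 26 27
f 17 21 25
f 21 27 20
f 27 26 18
f 26 23 22
f 23 17 24
f 19 25 20
f 19 20 18
f 19 18 22
f 19 22 24
f 19 24 25
f 20 25 21
f 18 20 27
f 22 18 26
f 24 22 23
f 25 24 17
f 29 28 32
f 29 32 30
f 30 32 33
f 30 33 31
f 32 28 34
f 32 34 33
f 33 34 35
f 33 35 31
f 34 28 36
f 34 36 35
f 35 36 37
f 35 37 31
f 36 28 38
f 36 38 37
f 37 38 39
f 37 39 31
f 38 28 40
f 38 40 39
f 39 40 41
f 39 41 31
f 40 28 42
f 40 42 41
f 41 42 43
f 41 43 31
f 42 28 44
f 42 44 43
f 43 44 45
f 43 45 31
f 44 28 29
f 44 29 45
f 45 29 30
f 45 30 31



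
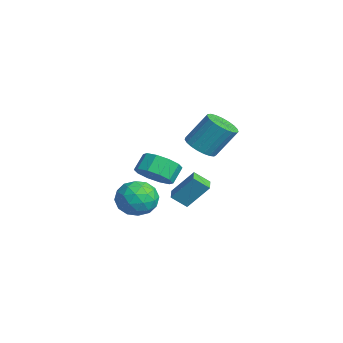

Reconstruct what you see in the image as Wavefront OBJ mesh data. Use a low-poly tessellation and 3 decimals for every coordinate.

v 2.249 -3.547 0.044
v 2.797 -2.673 -0.31
v 2.298 -2.04 0.482
v 1.751 -2.913 0.836
v 2.215 -2.706 -0.649
v 1.717 -2.073 0.143
v 1.647 -3.06 -0.724
v 1.149 -2.427 0.068
v 1.309 -3.6 -0.505
v 0.811 -2.967 0.287
v 1.33 -4.12 -0.076
v 0.831 -3.486 0.716
v 1.702 -4.42 0.398
v 1.203 -3.787 1.19
v 2.283 -4.387 0.737
v 1.785 -3.754 1.529
v 2.851 -4.033 0.812
v 2.353 -3.4 1.604
v 3.189 -3.493 0.593
v 2.691 -2.86 1.385
v 3.169 -2.974 0.164
v 2.67 -2.34 0.956
v 2.102 -1.024 1.752
v 3.062 -1.152 1.7
v 3.298 -0.043 3.335
v 2.338 0.084 3.388
v 3.01 -0.817 1.481
v 3.246 0.291 3.116
v 2.8 -0.519 1.308
v 3.037 0.59 2.944
v 2.47 -0.307 1.213
v 2.707 0.801 2.848
v 2.077 -0.22 1.211
v 2.313 0.889 2.846
v 1.687 -0.272 1.302
v 1.924 0.837 2.938
v 1.369 -0.454 1.471
v 1.606 0.655 3.107
v 1.178 -0.734 1.689
v 1.415 0.374 3.325
v 1.147 -1.065 1.918
v 1.383 0.044 3.553
v 1.281 -1.389 2.118
v 1.517 -0.28 3.753
v 1.556 -1.649 2.255
v 1.793 -0.541 3.89
v 1.926 -1.802 2.305
v 2.163 -0.693 3.94
v 2.327 -1.82 2.259
v 2.563 -0.711 3.895
v 2.688 -1.701 2.126
v 2.924 -0.592 3.762
v 2.948 -1.464 1.928
v 3.185 -0.356 3.564
v -2.397 -2.415 -4.192
v -1.155 -2.393 -3.97
v -2.545 -4.187 -3.19
v -1.303 -4.165 -2.968
v -2.06 -3.332 -2.399
v -1.969 -2.236 -3.019
v -1.731 -4.344 -4.141
v -1.64 -3.248 -4.761
v -0.743 -3.585 -3.939
v -0.947 -2.959 -2.862
v -2.753 -3.621 -4.298
v -2.957 -2.995 -3.221
v -1.763 -2.248 -4.169
v -1.937 -4.332 -2.991
v -2.382 -3.842 -2.657
v -1.652 -3.829 -2.526
v -2.242 -2.156 -3.61
v -1.512 -2.143 -3.479
v -2.044 -2.695 -2.556
v -2.188 -4.437 -3.681
v -1.458 -4.424 -3.55
v -2.048 -2.751 -4.634
v -1.318 -2.738 -4.503
v -1.656 -3.885 -4.604
v -0.791 -2.936 -4.02
v -0.878 -3.978 -3.431
v -1.129 -4.083 -4.121
v -1.076 -3.439 -4.485
v -0.911 -2.568 -3.387
v -0.998 -3.61 -2.798
v -1.443 -3.12 -2.464
v -1.39 -2.476 -2.828
v -0.669 -3.269 -3.369
v -2.702 -2.97 -4.362
v -2.789 -4.012 -3.773
v -2.31 -4.104 -4.332
v -2.257 -3.46 -4.696
v -2.822 -2.602 -3.729
v -2.909 -3.644 -3.14
v -2.624 -3.141 -2.675
v -2.571 -2.497 -3.039
v -3.031 -3.311 -3.791
v 2.215 -2.592 -1.153
v 2.632 -1.529 0.238
v 2.467 -1.804 -1.831
v 2.885 -0.741 -0.44
v 3.035 -2.879 -1.18
v 3.453 -1.816 0.211
v 3.288 -2.091 -1.858
v 3.705 -1.028 -0.467
f 2 1 5
f 2 5 3
f 3 5 6
f 3 6 4
f 5 1 7
f 5 7 6
f 6 7 8
f 6 8 4
f 7 1 9
f 7 9 8
f 8 9 10
f 8 10 4
f 9 1 11
f 9 11 10
f 10 11 12
f 10 12 4
f 11 1 13
f 11 13 12
f 12 13 14
f 12 14 4
f 13 1 15
f 13 15 14
f 14 15 16
f 14 16 4
f 15 1 17
f 15 17 16
f 16 17 18
f 16 18 4
f 17 1 19
f 17 19 18
f 18 19 20
f 18 20 4
f 19 1 21
f 19 21 20
f 20 21 22
f 20 22 4
f 21 1 2
f 21 2 22
f 22 2 3
f 22 3 4
f 24 23 27
f 24 27 25
f 25 27 28
f 25 28 26
f 27 23 29
f 27 29 28
f 28 29 30
f 28 30 26
f 29 23 31
f 29 31 30
f 30 31 32
f 30 32 26
f 31 23 33
f 31 33 32
f 32 33 34
f 32 34 26
f 33 23 35
f 33 35 34
f 34 35 36
f 34 36 26
f 35 23 37
f 35 37 36
f 36 37 38
f 36 38 26
f 37 23 39
f 37 39 38
f 38 39 40
f 38 40 26
f 39 23 41
f 39 41 40
f 40 41 42
f 40 42 26
f 41 23 43
f 41 43 42
f 42 43 44
f 42 44 26
f 43 23 45
f 43 45 44
f 44 45 46
f 44 46 26
f 45 23 47
f 45 47 46
f 46 47 48
f 46 48 26
f 47 23 49
f 47 49 48
f 48 49 50
f 48 50 26
f 49 23 51
f 49 51 50
f 50 51 52
f 50 52 26
f 51 23 53
f 51 53 52
f 52 53 54
f 52 54 26
f 53 23 24
f 53 24 54
f 54 24 25
f 54 25 26
f 55 92 71
f 92 66 95
f 71 95 60
f 92 95 71
f 55 71 67
f 71 60 72
f 67 72 56
f 71 72 67
f 55 67 76
f 67 56 77
f 76 77 62
f 67 77 76
f 55 76 88
f 76 62 91
f 88 91 65
f 76 91 88
f 55 88 92
f 88 65 96
f 92 96 66
f 88 96 92
f 56 72 83
f 72 60 86
f 83 86 64
f 72 86 83
f 60 95 73
f 95 66 94
f 73 94 59
f 95 94 73
f 66 96 93
f 96 65 89
f 93 89 57
f 96 89 93
f 65 91 90
f 91 62 78
f 90 78 61
f 91 78 90
f 62 77 82
f 77 56 79
f 82 79 63
f 77 79 82
f 58 84 70
f 84 64 85
f 70 85 59
f 84 85 70
f 58 70 68
f 70 59 69
f 68 69 57
f 70 69 68
f 58 68 75
f 68 57 74
f 75 74 61
f 68 74 75
f 58 75 80
f 75 61 81
f 80 81 63
f 75 81 80
f 58 80 84
f 80 63 87
f 84 87 64
f 80 87 84
f 59 85 73
f 85 64 86
f 73 86 60
f 85 86 73
f 57 69 93
f 69 59 94
f 93 94 66
f 69 94 93
f 61 74 90
f 74 57 89
f 90 89 65
f 74 89 90
f 63 81 82
f 81 61 78
f 82 78 62
f 81 78 82
f 64 87 83
f 87 63 79
f 83 79 56
f 87 79 83
f 98 100 97
f 101 98 97
f 97 100 99
f 99 101 97
f 98 104 100
f 102 98 101
f 102 104 98
f 100 104 99
f 103 101 99
f 99 104 103
f 103 102 101
f 104 102 103

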